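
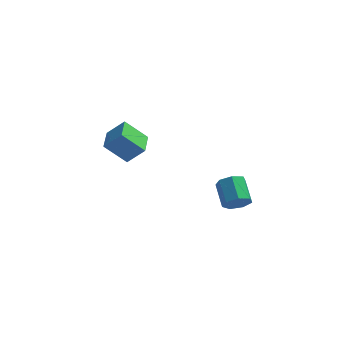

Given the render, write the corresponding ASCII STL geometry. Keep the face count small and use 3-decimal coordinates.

solid 
facet normal -0.698 -0.041 -0.715
outer loop
vertex -3.258 0.718 2.916
vertex -3.402 2.079 2.978
vertex -2.131 0.888 1.807
endloop
endfacet
facet normal 0.105 -0.993 -0.045
outer loop
vertex -1.238 0.941 2.722
vertex -3.258 0.718 2.916
vertex -2.131 0.888 1.807
endloop
endfacet
facet normal -0.698 -0.041 -0.715
outer loop
vertex -2.131 0.888 1.807
vertex -3.402 2.079 2.978
vertex -2.275 2.249 1.869
endloop
endfacet
facet normal 0.708 0.107 -0.698
outer loop
vertex -2.275 2.249 1.869
vertex -1.238 0.941 2.722
vertex -2.131 0.888 1.807
endloop
endfacet
facet normal -0.708 -0.107 0.698
outer loop
vertex -3.258 0.718 2.916
vertex -2.509 2.132 3.893
vertex -3.402 2.079 2.978
endloop
endfacet
facet normal 0.105 -0.993 -0.045
outer loop
vertex -2.365 0.771 3.831
vertex -3.258 0.718 2.916
vertex -1.238 0.941 2.722
endloop
endfacet
facet normal -0.708 -0.107 0.698
outer loop
vertex -2.365 0.771 3.831
vertex -2.509 2.132 3.893
vertex -3.258 0.718 2.916
endloop
endfacet
facet normal -0.105 0.993 0.045
outer loop
vertex -3.402 2.079 2.978
vertex -2.509 2.132 3.893
vertex -2.275 2.249 1.869
endloop
endfacet
facet normal 0.708 0.107 -0.698
outer loop
vertex -1.382 2.302 2.784
vertex -1.238 0.941 2.722
vertex -2.275 2.249 1.869
endloop
endfacet
facet normal -0.105 0.993 0.045
outer loop
vertex -2.275 2.249 1.869
vertex -2.509 2.132 3.893
vertex -1.382 2.302 2.784
endloop
endfacet
facet normal 0.698 0.041 0.715
outer loop
vertex -1.382 2.302 2.784
vertex -2.365 0.771 3.831
vertex -1.238 0.941 2.722
endloop
endfacet
facet normal 0.698 0.041 0.715
outer loop
vertex -2.509 2.132 3.893
vertex -2.365 0.771 3.831
vertex -1.382 2.302 2.784
endloop
endfacet
facet normal 0.360 -0.782 -0.508
outer loop
vertex 4.542 -3.049 2.885
vertex 3.951 -3.043 2.457
vertex 4.584 -2.691 2.364
endloop
endfacet
facet normal 0.930 0.263 0.256
outer loop
vertex 4.542 -3.049 2.885
vertex 4.584 -2.691 2.364
vertex 4.04 -1.962 3.592
endloop
endfacet
facet normal 0.930 0.265 0.255
outer loop
vertex 4.04 -1.962 3.592
vertex 4.584 -2.691 2.364
vertex 4.081 -1.604 3.071
endloop
endfacet
facet normal -0.362 0.781 0.508
outer loop
vertex 4.04 -1.962 3.592
vertex 4.081 -1.604 3.071
vertex 3.449 -1.957 3.163
endloop
endfacet
facet normal 0.360 -0.782 -0.509
outer loop
vertex 4.584 -2.691 2.364
vertex 3.951 -3.043 2.457
vertex 4.149 -2.598 1.913
endloop
endfacet
facet normal 0.631 0.607 -0.484
outer loop
vertex 4.584 -2.691 2.364
vertex 4.149 -2.598 1.913
vertex 4.081 -1.604 3.071
endloop
endfacet
facet normal 0.631 0.607 -0.484
outer loop
vertex 4.081 -1.604 3.071
vertex 4.149 -2.598 1.913
vertex 3.646 -1.512 2.619
endloop
endfacet
facet normal -0.363 0.781 0.508
outer loop
vertex 4.081 -1.604 3.071
vertex 3.646 -1.512 2.619
vertex 3.449 -1.957 3.163
endloop
endfacet
facet normal 0.362 -0.782 -0.508
outer loop
vertex 4.149 -2.598 1.913
vertex 3.951 -3.043 2.457
vertex 3.565 -2.841 1.871
endloop
endfacet
facet normal -0.143 0.492 -0.859
outer loop
vertex 4.149 -2.598 1.913
vertex 3.565 -2.841 1.871
vertex 3.646 -1.512 2.619
endloop
endfacet
facet normal -0.144 0.492 -0.859
outer loop
vertex 3.646 -1.512 2.619
vertex 3.565 -2.841 1.871
vertex 3.063 -1.754 2.578
endloop
endfacet
facet normal -0.360 0.782 0.509
outer loop
vertex 3.646 -1.512 2.619
vertex 3.063 -1.754 2.578
vertex 3.449 -1.957 3.163
endloop
endfacet
facet normal 0.362 -0.782 -0.508
outer loop
vertex 3.565 -2.841 1.871
vertex 3.951 -3.043 2.457
vertex 3.272 -3.236 2.27
endloop
endfacet
facet normal -0.810 0.008 -0.587
outer loop
vertex 3.565 -2.841 1.871
vertex 3.272 -3.236 2.27
vertex 3.063 -1.754 2.578
endloop
endfacet
facet normal -0.810 0.008 -0.587
outer loop
vertex 3.063 -1.754 2.578
vertex 3.272 -3.236 2.27
vertex 2.77 -2.15 2.977
endloop
endfacet
facet normal -0.362 0.781 0.509
outer loop
vertex 3.063 -1.754 2.578
vertex 2.77 -2.15 2.977
vertex 3.449 -1.957 3.163
endloop
endfacet
facet normal 0.362 -0.781 -0.509
outer loop
vertex 3.272 -3.236 2.27
vertex 3.951 -3.043 2.457
vertex 3.491 -3.486 2.81
endloop
endfacet
facet normal -0.866 -0.483 0.127
outer loop
vertex 3.272 -3.236 2.27
vertex 3.491 -3.486 2.81
vertex 2.77 -2.15 2.977
endloop
endfacet
facet normal -0.866 -0.483 0.127
outer loop
vertex 2.77 -2.15 2.977
vertex 3.491 -3.486 2.81
vertex 2.988 -2.399 3.517
endloop
endfacet
facet normal -0.361 0.783 0.507
outer loop
vertex 2.77 -2.15 2.977
vertex 2.988 -2.399 3.517
vertex 3.449 -1.957 3.163
endloop
endfacet
facet normal 0.361 -0.781 -0.510
outer loop
vertex 3.491 -3.486 2.81
vertex 3.951 -3.043 2.457
vertex 4.056 -3.403 3.083
endloop
endfacet
facet normal -0.270 -0.610 0.745
outer loop
vertex 3.491 -3.486 2.81
vertex 4.056 -3.403 3.083
vertex 2.988 -2.399 3.517
endloop
endfacet
facet normal -0.270 -0.610 0.745
outer loop
vertex 2.988 -2.399 3.517
vertex 4.056 -3.403 3.083
vertex 3.554 -2.316 3.79
endloop
endfacet
facet normal -0.360 0.782 0.508
outer loop
vertex 2.988 -2.399 3.517
vertex 3.554 -2.316 3.79
vertex 3.449 -1.957 3.163
endloop
endfacet
facet normal 0.361 -0.781 -0.510
outer loop
vertex 4.056 -3.403 3.083
vertex 3.951 -3.043 2.457
vertex 4.542 -3.049 2.885
endloop
endfacet
facet normal 0.529 -0.277 0.802
outer loop
vertex 4.056 -3.403 3.083
vertex 4.542 -3.049 2.885
vertex 3.554 -2.316 3.79
endloop
endfacet
facet normal 0.529 -0.277 0.802
outer loop
vertex 3.554 -2.316 3.79
vertex 4.542 -3.049 2.885
vertex 4.04 -1.962 3.592
endloop
endfacet
facet normal -0.362 0.781 0.508
outer loop
vertex 3.554 -2.316 3.79
vertex 4.04 -1.962 3.592
vertex 3.449 -1.957 3.163
endloop
endfacet

endsolid


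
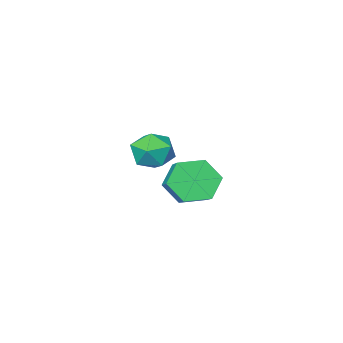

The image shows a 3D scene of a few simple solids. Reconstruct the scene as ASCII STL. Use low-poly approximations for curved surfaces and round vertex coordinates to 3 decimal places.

solid 
facet normal -0.359 -0.794 -0.490
outer loop
vertex -1.009 -4.146 -1.657
vertex -1.567 -4.351 -0.916
vertex -1.885 -3.781 -1.607
endloop
endfacet
facet normal 0.146 0.470 -0.870
outer loop
vertex -1.009 -4.146 -1.657
vertex -1.885 -3.781 -1.607
vertex -0.575 -3.185 -1.065
endloop
endfacet
facet normal 0.146 0.470 -0.870
outer loop
vertex -0.575 -3.185 -1.065
vertex -1.885 -3.781 -1.607
vertex -1.45 -2.82 -1.015
endloop
endfacet
facet normal 0.359 0.795 0.489
outer loop
vertex -0.575 -3.185 -1.065
vertex -1.45 -2.82 -1.015
vertex -1.133 -3.389 -0.324
endloop
endfacet
facet normal -0.359 -0.794 -0.490
outer loop
vertex -1.885 -3.781 -1.607
vertex -1.567 -4.351 -0.916
vertex -2.443 -3.986 -0.866
endloop
endfacet
facet normal -0.725 0.568 -0.389
outer loop
vertex -1.885 -3.781 -1.607
vertex -2.443 -3.986 -0.866
vertex -1.45 -2.82 -1.015
endloop
endfacet
facet normal -0.725 0.568 -0.390
outer loop
vertex -1.45 -2.82 -1.015
vertex -2.443 -3.986 -0.866
vertex -2.008 -3.024 -0.274
endloop
endfacet
facet normal 0.359 0.795 0.489
outer loop
vertex -1.45 -2.82 -1.015
vertex -2.008 -3.024 -0.274
vertex -1.133 -3.389 -0.324
endloop
endfacet
facet normal -0.359 -0.795 -0.489
outer loop
vertex -2.443 -3.986 -0.866
vertex -1.567 -4.351 -0.916
vertex -2.125 -4.555 -0.175
endloop
endfacet
facet normal -0.871 0.098 0.481
outer loop
vertex -2.443 -3.986 -0.866
vertex -2.125 -4.555 -0.175
vertex -2.008 -3.024 -0.274
endloop
endfacet
facet normal -0.872 0.098 0.480
outer loop
vertex -2.008 -3.024 -0.274
vertex -2.125 -4.555 -0.175
vertex -1.691 -3.594 0.417
endloop
endfacet
facet normal 0.359 0.794 0.490
outer loop
vertex -2.008 -3.024 -0.274
vertex -1.691 -3.594 0.417
vertex -1.133 -3.389 -0.324
endloop
endfacet
facet normal -0.359 -0.795 -0.489
outer loop
vertex -2.125 -4.555 -0.175
vertex -1.567 -4.351 -0.916
vertex -1.25 -4.92 -0.225
endloop
endfacet
facet normal -0.146 -0.470 0.870
outer loop
vertex -2.125 -4.555 -0.175
vertex -1.25 -4.92 -0.225
vertex -1.691 -3.594 0.417
endloop
endfacet
facet normal -0.146 -0.470 0.870
outer loop
vertex -1.691 -3.594 0.417
vertex -1.25 -4.92 -0.225
vertex -0.815 -3.959 0.367
endloop
endfacet
facet normal 0.359 0.794 0.490
outer loop
vertex -1.691 -3.594 0.417
vertex -0.815 -3.959 0.367
vertex -1.133 -3.389 -0.324
endloop
endfacet
facet normal -0.359 -0.795 -0.489
outer loop
vertex -1.25 -4.92 -0.225
vertex -1.567 -4.351 -0.916
vertex -0.692 -4.716 -0.966
endloop
endfacet
facet normal 0.725 -0.568 0.390
outer loop
vertex -1.25 -4.92 -0.225
vertex -0.692 -4.716 -0.966
vertex -0.815 -3.959 0.367
endloop
endfacet
facet normal 0.725 -0.568 0.389
outer loop
vertex -0.815 -3.959 0.367
vertex -0.692 -4.716 -0.966
vertex -0.257 -3.754 -0.374
endloop
endfacet
facet normal 0.359 0.794 0.490
outer loop
vertex -0.815 -3.959 0.367
vertex -0.257 -3.754 -0.374
vertex -1.133 -3.389 -0.324
endloop
endfacet
facet normal -0.359 -0.794 -0.490
outer loop
vertex -0.692 -4.716 -0.966
vertex -1.567 -4.351 -0.916
vertex -1.009 -4.146 -1.657
endloop
endfacet
facet normal 0.871 -0.098 -0.481
outer loop
vertex -0.692 -4.716 -0.966
vertex -1.009 -4.146 -1.657
vertex -0.257 -3.754 -0.374
endloop
endfacet
facet normal 0.871 -0.097 -0.481
outer loop
vertex -0.257 -3.754 -0.374
vertex -1.009 -4.146 -1.657
vertex -0.575 -3.185 -1.065
endloop
endfacet
facet normal 0.359 0.795 0.489
outer loop
vertex -0.257 -3.754 -0.374
vertex -0.575 -3.185 -1.065
vertex -1.133 -3.389 -0.324
endloop
endfacet
facet normal -0.846 0.466 0.257
outer loop
vertex 1.542 -0.416 2.684
vertex 1.527 -0.818 3.363
vertex 1.898 -0.123 3.324
endloop
endfacet
facet normal -0.443 0.883 -0.158
outer loop
vertex 1.542 -0.416 2.684
vertex 1.898 -0.123 3.324
vertex 2.249 -0.073 2.62
endloop
endfacet
facet normal -0.332 0.540 -0.774
outer loop
vertex 1.542 -0.416 2.684
vertex 2.249 -0.073 2.62
vertex 2.095 -0.737 2.223
endloop
endfacet
facet normal -0.668 -0.090 -0.739
outer loop
vertex 1.542 -0.416 2.684
vertex 2.095 -0.737 2.223
vertex 1.649 -1.197 2.682
endloop
endfacet
facet normal -0.986 -0.135 -0.102
outer loop
vertex 1.542 -0.416 2.684
vertex 1.649 -1.197 2.682
vertex 1.527 -0.818 3.363
endloop
endfacet
facet normal 0.189 0.968 0.163
outer loop
vertex 2.249 -0.073 2.62
vertex 1.898 -0.123 3.324
vertex 2.671 -0.263 3.258
endloop
endfacet
facet normal -0.464 0.294 0.836
outer loop
vertex 1.898 -0.123 3.324
vertex 1.527 -0.818 3.363
vertex 2.225 -0.723 3.717
endloop
endfacet
facet normal -0.689 -0.678 0.254
outer loop
vertex 1.527 -0.818 3.363
vertex 1.649 -1.197 2.682
vertex 2.071 -1.387 3.32
endloop
endfacet
facet normal -0.176 -0.605 -0.777
outer loop
vertex 1.649 -1.197 2.682
vertex 2.095 -0.737 2.223
vertex 2.422 -1.337 2.616
endloop
endfacet
facet normal 0.366 0.413 -0.834
outer loop
vertex 2.095 -0.737 2.223
vertex 2.249 -0.073 2.62
vertex 2.793 -0.642 2.577
endloop
endfacet
facet normal 0.668 0.090 0.739
outer loop
vertex 2.778 -1.044 3.256
vertex 2.671 -0.263 3.258
vertex 2.225 -0.723 3.717
endloop
endfacet
facet normal 0.332 -0.540 0.774
outer loop
vertex 2.778 -1.044 3.256
vertex 2.225 -0.723 3.717
vertex 2.071 -1.387 3.32
endloop
endfacet
facet normal 0.443 -0.883 0.158
outer loop
vertex 2.778 -1.044 3.256
vertex 2.071 -1.387 3.32
vertex 2.422 -1.337 2.616
endloop
endfacet
facet normal 0.846 -0.466 -0.257
outer loop
vertex 2.778 -1.044 3.256
vertex 2.422 -1.337 2.616
vertex 2.793 -0.642 2.577
endloop
endfacet
facet normal 0.986 0.135 0.102
outer loop
vertex 2.778 -1.044 3.256
vertex 2.793 -0.642 2.577
vertex 2.671 -0.263 3.258
endloop
endfacet
facet normal 0.176 0.605 0.777
outer loop
vertex 2.225 -0.723 3.717
vertex 2.671 -0.263 3.258
vertex 1.898 -0.123 3.324
endloop
endfacet
facet normal -0.366 -0.413 0.834
outer loop
vertex 2.071 -1.387 3.32
vertex 2.225 -0.723 3.717
vertex 1.527 -0.818 3.363
endloop
endfacet
facet normal -0.189 -0.968 -0.163
outer loop
vertex 2.422 -1.337 2.616
vertex 2.071 -1.387 3.32
vertex 1.649 -1.197 2.682
endloop
endfacet
facet normal 0.464 -0.294 -0.836
outer loop
vertex 2.793 -0.642 2.577
vertex 2.422 -1.337 2.616
vertex 2.095 -0.737 2.223
endloop
endfacet
facet normal 0.689 0.678 -0.254
outer loop
vertex 2.671 -0.263 3.258
vertex 2.793 -0.642 2.577
vertex 2.249 -0.073 2.62
endloop
endfacet

endsolid


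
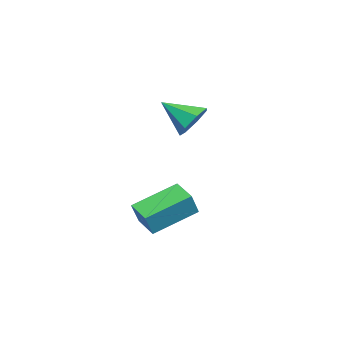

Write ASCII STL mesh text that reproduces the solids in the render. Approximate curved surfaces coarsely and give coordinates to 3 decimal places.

solid 
facet normal -0.570 0.713 0.408
outer loop
vertex 2.252 -2.455 1.548
vertex 2.977 -1.7 1.241
vertex 1.683 -2.324 0.523
endloop
endfacet
facet normal -0.665 -0.692 0.281
outer loop
vertex 2.863 -3.8 -0.321
vertex 2.252 -2.455 1.548
vertex 1.683 -2.324 0.523
endloop
endfacet
facet normal -0.570 0.713 0.408
outer loop
vertex 1.683 -2.324 0.523
vertex 2.977 -1.7 1.241
vertex 2.407 -1.569 0.216
endloop
endfacet
facet normal -0.483 0.110 -0.869
outer loop
vertex 2.407 -1.569 0.216
vertex 2.863 -3.8 -0.321
vertex 1.683 -2.324 0.523
endloop
endfacet
facet normal 0.483 -0.111 0.869
outer loop
vertex 2.252 -2.455 1.548
vertex 4.157 -3.176 0.397
vertex 2.977 -1.7 1.241
endloop
endfacet
facet normal -0.665 -0.692 0.281
outer loop
vertex 3.433 -3.931 0.704
vertex 2.252 -2.455 1.548
vertex 2.863 -3.8 -0.321
endloop
endfacet
facet normal 0.483 -0.110 0.869
outer loop
vertex 3.433 -3.931 0.704
vertex 4.157 -3.176 0.397
vertex 2.252 -2.455 1.548
endloop
endfacet
facet normal 0.665 0.692 -0.281
outer loop
vertex 2.977 -1.7 1.241
vertex 4.157 -3.176 0.397
vertex 2.407 -1.569 0.216
endloop
endfacet
facet normal -0.483 0.110 -0.869
outer loop
vertex 3.588 -3.045 -0.628
vertex 2.863 -3.8 -0.321
vertex 2.407 -1.569 0.216
endloop
endfacet
facet normal 0.665 0.692 -0.281
outer loop
vertex 2.407 -1.569 0.216
vertex 4.157 -3.176 0.397
vertex 3.588 -3.045 -0.628
endloop
endfacet
facet normal 0.570 -0.713 -0.408
outer loop
vertex 3.588 -3.045 -0.628
vertex 3.433 -3.931 0.704
vertex 2.863 -3.8 -0.321
endloop
endfacet
facet normal 0.570 -0.713 -0.408
outer loop
vertex 4.157 -3.176 0.397
vertex 3.433 -3.931 0.704
vertex 3.588 -3.045 -0.628
endloop
endfacet
facet normal 0.081 0.836 -0.543
outer loop
vertex -0.8 -2.463 4.06
vertex -1.462 -2.756 3.51
vertex -1.533 -2.257 4.268
endloop
endfacet
facet normal 0.289 0.062 0.955
outer loop
vertex -0.8 -2.463 4.06
vertex -1.533 -2.257 4.268
vertex -1.598 -4.144 4.41
endloop
endfacet
facet normal 0.081 0.836 -0.543
outer loop
vertex -1.533 -2.257 4.268
vertex -1.462 -2.756 3.51
vertex -2.214 -2.427 3.904
endloop
endfacet
facet normal -0.486 0.082 0.870
outer loop
vertex -1.533 -2.257 4.268
vertex -2.214 -2.427 3.904
vertex -1.598 -4.144 4.41
endloop
endfacet
facet normal 0.082 0.836 -0.542
outer loop
vertex -2.214 -2.427 3.904
vertex -1.462 -2.756 3.51
vertex -2.328 -2.844 3.244
endloop
endfacet
facet normal -0.920 -0.239 0.310
outer loop
vertex -2.214 -2.427 3.904
vertex -2.328 -2.844 3.244
vertex -1.598 -4.144 4.41
endloop
endfacet
facet normal 0.081 0.836 -0.542
outer loop
vertex -2.328 -2.844 3.244
vertex -1.462 -2.756 3.51
vertex -1.791 -3.195 2.783
endloop
endfacet
facet normal -0.690 -0.658 -0.302
outer loop
vertex -2.328 -2.844 3.244
vertex -1.791 -3.195 2.783
vertex -1.598 -4.144 4.41
endloop
endfacet
facet normal 0.081 0.836 -0.542
outer loop
vertex -1.791 -3.195 2.783
vertex -1.462 -2.756 3.51
vertex -1.006 -3.215 2.87
endloop
endfacet
facet normal 0.034 -0.862 -0.507
outer loop
vertex -1.791 -3.195 2.783
vertex -1.006 -3.215 2.87
vertex -1.598 -4.144 4.41
endloop
endfacet
facet normal 0.082 0.837 -0.542
outer loop
vertex -1.006 -3.215 2.87
vertex -1.462 -2.756 3.51
vertex -0.565 -2.89 3.439
endloop
endfacet
facet normal 0.704 -0.695 -0.149
outer loop
vertex -1.006 -3.215 2.87
vertex -0.565 -2.89 3.439
vertex -1.598 -4.144 4.41
endloop
endfacet
facet normal 0.082 0.835 -0.543
outer loop
vertex -0.565 -2.89 3.439
vertex -1.462 -2.756 3.51
vertex -0.8 -2.463 4.06
endloop
endfacet
facet normal 0.816 -0.283 0.503
outer loop
vertex -0.565 -2.89 3.439
vertex -0.8 -2.463 4.06
vertex -1.598 -4.144 4.41
endloop
endfacet

endsolid


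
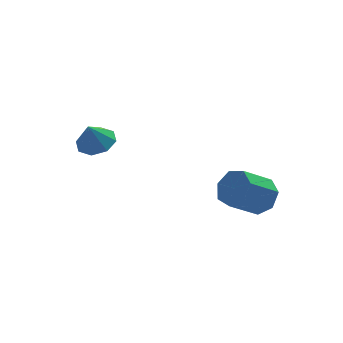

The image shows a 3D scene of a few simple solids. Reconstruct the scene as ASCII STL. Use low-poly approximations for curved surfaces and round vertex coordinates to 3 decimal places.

solid 
facet normal 0.769 0.066 -0.636
outer loop
vertex 3.961 -2.128 -2.684
vertex 3.408 -1.485 -3.286
vertex 4.041 -1.249 -2.496
endloop
endfacet
facet normal 0.633 -0.217 0.743
outer loop
vertex 3.961 -2.128 -2.684
vertex 4.041 -1.249 -2.496
vertex 2.446 -2.257 -1.431
endloop
endfacet
facet normal 0.633 -0.217 0.743
outer loop
vertex 2.446 -2.257 -1.431
vertex 4.041 -1.249 -2.496
vertex 2.526 -1.378 -1.243
endloop
endfacet
facet normal -0.769 -0.066 0.636
outer loop
vertex 2.446 -2.257 -1.431
vertex 2.526 -1.378 -1.243
vertex 1.892 -1.615 -2.034
endloop
endfacet
facet normal 0.769 0.066 -0.636
outer loop
vertex 4.041 -1.249 -2.496
vertex 3.408 -1.485 -3.286
vertex 3.644 -0.548 -2.903
endloop
endfacet
facet normal 0.464 0.626 0.626
outer loop
vertex 4.041 -1.249 -2.496
vertex 3.644 -0.548 -2.903
vertex 2.526 -1.378 -1.243
endloop
endfacet
facet normal 0.464 0.627 0.626
outer loop
vertex 2.526 -1.378 -1.243
vertex 3.644 -0.548 -2.903
vertex 2.129 -0.677 -1.651
endloop
endfacet
facet normal -0.769 -0.065 0.636
outer loop
vertex 2.526 -1.378 -1.243
vertex 2.129 -0.677 -1.651
vertex 1.892 -1.615 -2.034
endloop
endfacet
facet normal 0.769 0.066 -0.636
outer loop
vertex 3.644 -0.548 -2.903
vertex 3.408 -1.485 -3.286
vertex 3.069 -0.553 -3.599
endloop
endfacet
facet normal -0.054 0.998 0.037
outer loop
vertex 3.644 -0.548 -2.903
vertex 3.069 -0.553 -3.599
vertex 2.129 -0.677 -1.651
endloop
endfacet
facet normal -0.054 0.998 0.037
outer loop
vertex 2.129 -0.677 -1.651
vertex 3.069 -0.553 -3.599
vertex 1.554 -0.682 -2.347
endloop
endfacet
facet normal -0.769 -0.065 0.636
outer loop
vertex 2.129 -0.677 -1.651
vertex 1.554 -0.682 -2.347
vertex 1.892 -1.615 -2.034
endloop
endfacet
facet normal 0.769 0.066 -0.636
outer loop
vertex 3.069 -0.553 -3.599
vertex 3.408 -1.485 -3.286
vertex 2.749 -1.26 -4.059
endloop
endfacet
facet normal -0.532 0.618 -0.580
outer loop
vertex 3.069 -0.553 -3.599
vertex 2.749 -1.26 -4.059
vertex 1.554 -0.682 -2.347
endloop
endfacet
facet normal -0.532 0.617 -0.580
outer loop
vertex 1.554 -0.682 -2.347
vertex 2.749 -1.26 -4.059
vertex 1.234 -1.39 -2.807
endloop
endfacet
facet normal -0.769 -0.065 0.636
outer loop
vertex 1.554 -0.682 -2.347
vertex 1.234 -1.39 -2.807
vertex 1.892 -1.615 -2.034
endloop
endfacet
facet normal 0.769 0.066 -0.636
outer loop
vertex 2.749 -1.26 -4.059
vertex 3.408 -1.485 -3.286
vertex 2.925 -2.137 -3.937
endloop
endfacet
facet normal -0.609 -0.228 -0.760
outer loop
vertex 2.749 -1.26 -4.059
vertex 2.925 -2.137 -3.937
vertex 1.234 -1.39 -2.807
endloop
endfacet
facet normal -0.609 -0.228 -0.760
outer loop
vertex 1.234 -1.39 -2.807
vertex 2.925 -2.137 -3.937
vertex 1.41 -2.266 -2.685
endloop
endfacet
facet normal -0.769 -0.066 0.636
outer loop
vertex 1.234 -1.39 -2.807
vertex 1.41 -2.266 -2.685
vertex 1.892 -1.615 -2.034
endloop
endfacet
facet normal 0.769 0.065 -0.636
outer loop
vertex 2.925 -2.137 -3.937
vertex 3.408 -1.485 -3.286
vertex 3.464 -2.523 -3.325
endloop
endfacet
facet normal -0.228 -0.901 -0.368
outer loop
vertex 2.925 -2.137 -3.937
vertex 3.464 -2.523 -3.325
vertex 1.41 -2.266 -2.685
endloop
endfacet
facet normal -0.228 -0.901 -0.368
outer loop
vertex 1.41 -2.266 -2.685
vertex 3.464 -2.523 -3.325
vertex 1.949 -2.652 -2.073
endloop
endfacet
facet normal -0.769 -0.066 0.636
outer loop
vertex 1.41 -2.266 -2.685
vertex 1.949 -2.652 -2.073
vertex 1.892 -1.615 -2.034
endloop
endfacet
facet normal 0.769 0.065 -0.636
outer loop
vertex 3.464 -2.523 -3.325
vertex 3.408 -1.485 -3.286
vertex 3.961 -2.128 -2.684
endloop
endfacet
facet normal 0.325 -0.897 0.301
outer loop
vertex 3.464 -2.523 -3.325
vertex 3.961 -2.128 -2.684
vertex 1.949 -2.652 -2.073
endloop
endfacet
facet normal 0.325 -0.897 0.300
outer loop
vertex 1.949 -2.652 -2.073
vertex 3.961 -2.128 -2.684
vertex 2.446 -2.257 -1.431
endloop
endfacet
facet normal -0.769 -0.066 0.636
outer loop
vertex 1.949 -2.652 -2.073
vertex 2.446 -2.257 -1.431
vertex 1.892 -1.615 -2.034
endloop
endfacet
facet normal 0.310 0.069 -0.948
outer loop
vertex -1.825 3.573 -0.633
vertex -2.764 3.436 -0.95
vertex -2.207 4.232 -0.71
endloop
endfacet
facet normal 0.487 0.375 0.789
outer loop
vertex -1.825 3.573 -0.633
vertex -2.207 4.232 -0.71
vertex -3.176 3.344 0.31
endloop
endfacet
facet normal 0.311 0.069 -0.948
outer loop
vertex -2.207 4.232 -0.71
vertex -2.764 3.436 -0.95
vertex -2.915 4.424 -0.928
endloop
endfacet
facet normal 0.002 0.753 0.658
outer loop
vertex -2.207 4.232 -0.71
vertex -2.915 4.424 -0.928
vertex -3.176 3.344 0.31
endloop
endfacet
facet normal 0.311 0.069 -0.948
outer loop
vertex -2.915 4.424 -0.928
vertex -2.764 3.436 -0.95
vertex -3.534 4.038 -1.159
endloop
endfacet
facet normal -0.587 0.667 0.458
outer loop
vertex -2.915 4.424 -0.928
vertex -3.534 4.038 -1.159
vertex -3.176 3.344 0.31
endloop
endfacet
facet normal 0.311 0.069 -0.948
outer loop
vertex -3.534 4.038 -1.159
vertex -2.764 3.436 -0.95
vertex -3.702 3.299 -1.268
endloop
endfacet
facet normal -0.937 0.168 0.307
outer loop
vertex -3.534 4.038 -1.159
vertex -3.702 3.299 -1.268
vertex -3.176 3.344 0.31
endloop
endfacet
facet normal 0.311 0.070 -0.948
outer loop
vertex -3.702 3.299 -1.268
vertex -2.764 3.436 -0.95
vertex -3.32 2.641 -1.191
endloop
endfacet
facet normal -0.841 -0.454 0.293
outer loop
vertex -3.702 3.299 -1.268
vertex -3.32 2.641 -1.191
vertex -3.176 3.344 0.31
endloop
endfacet
facet normal 0.311 0.070 -0.948
outer loop
vertex -3.32 2.641 -1.191
vertex -2.764 3.436 -0.95
vertex -2.612 2.448 -0.973
endloop
endfacet
facet normal -0.357 -0.832 0.424
outer loop
vertex -3.32 2.641 -1.191
vertex -2.612 2.448 -0.973
vertex -3.176 3.344 0.31
endloop
endfacet
facet normal 0.310 0.070 -0.948
outer loop
vertex -2.612 2.448 -0.973
vertex -2.764 3.436 -0.95
vertex -1.993 2.834 -0.742
endloop
endfacet
facet normal 0.233 -0.746 0.624
outer loop
vertex -2.612 2.448 -0.973
vertex -1.993 2.834 -0.742
vertex -3.176 3.344 0.31
endloop
endfacet
facet normal 0.310 0.069 -0.948
outer loop
vertex -1.993 2.834 -0.742
vertex -2.764 3.436 -0.95
vertex -1.825 3.573 -0.633
endloop
endfacet
facet normal 0.582 -0.247 0.775
outer loop
vertex -1.993 2.834 -0.742
vertex -1.825 3.573 -0.633
vertex -3.176 3.344 0.31
endloop
endfacet

endsolid


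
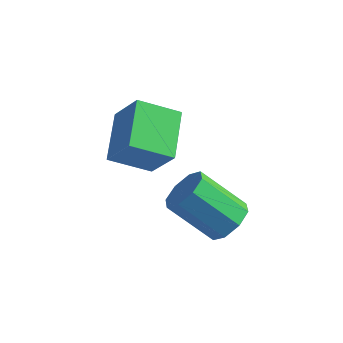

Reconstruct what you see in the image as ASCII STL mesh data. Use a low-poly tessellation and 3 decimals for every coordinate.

solid 
facet normal 0.703 0.232 -0.672
outer loop
vertex 1.582 3.63 2.142
vertex 1.19 3.488 1.683
vertex 1.324 4.003 2.001
endloop
endfacet
facet normal 0.459 0.574 0.678
outer loop
vertex 1.582 3.63 2.142
vertex 1.324 4.003 2.001
vertex 0.562 3.294 3.116
endloop
endfacet
facet normal 0.459 0.574 0.678
outer loop
vertex 0.562 3.294 3.116
vertex 1.324 4.003 2.001
vertex 0.304 3.667 2.975
endloop
endfacet
facet normal -0.703 -0.232 0.672
outer loop
vertex 0.562 3.294 3.116
vertex 0.304 3.667 2.975
vertex 0.17 3.152 2.657
endloop
endfacet
facet normal 0.703 0.232 -0.672
outer loop
vertex 1.324 4.003 2.001
vertex 1.19 3.488 1.683
vertex 0.988 4.074 1.674
endloop
endfacet
facet normal -0.059 0.961 0.270
outer loop
vertex 1.324 4.003 2.001
vertex 0.988 4.074 1.674
vertex 0.304 3.667 2.975
endloop
endfacet
facet normal -0.059 0.961 0.270
outer loop
vertex 0.304 3.667 2.975
vertex 0.988 4.074 1.674
vertex -0.032 3.738 2.648
endloop
endfacet
facet normal -0.703 -0.232 0.672
outer loop
vertex 0.304 3.667 2.975
vertex -0.032 3.738 2.648
vertex 0.17 3.152 2.657
endloop
endfacet
facet normal 0.703 0.232 -0.672
outer loop
vertex 0.988 4.074 1.674
vertex 1.19 3.488 1.683
vertex 0.77 3.802 1.352
endloop
endfacet
facet normal -0.542 0.786 -0.297
outer loop
vertex 0.988 4.074 1.674
vertex 0.77 3.802 1.352
vertex -0.032 3.738 2.648
endloop
endfacet
facet normal -0.542 0.786 -0.297
outer loop
vertex -0.032 3.738 2.648
vertex 0.77 3.802 1.352
vertex -0.25 3.466 2.326
endloop
endfacet
facet normal -0.703 -0.232 0.672
outer loop
vertex -0.032 3.738 2.648
vertex -0.25 3.466 2.326
vertex 0.17 3.152 2.657
endloop
endfacet
facet normal 0.703 0.232 -0.672
outer loop
vertex 0.77 3.802 1.352
vertex 1.19 3.488 1.683
vertex 0.798 3.346 1.224
endloop
endfacet
facet normal -0.708 0.150 -0.690
outer loop
vertex 0.77 3.802 1.352
vertex 0.798 3.346 1.224
vertex -0.25 3.466 2.326
endloop
endfacet
facet normal -0.708 0.150 -0.690
outer loop
vertex -0.25 3.466 2.326
vertex 0.798 3.346 1.224
vertex -0.222 3.01 2.198
endloop
endfacet
facet normal -0.703 -0.232 0.672
outer loop
vertex -0.25 3.466 2.326
vertex -0.222 3.01 2.198
vertex 0.17 3.152 2.657
endloop
endfacet
facet normal 0.703 0.232 -0.672
outer loop
vertex 0.798 3.346 1.224
vertex 1.19 3.488 1.683
vertex 1.056 2.973 1.365
endloop
endfacet
facet normal -0.459 -0.574 -0.678
outer loop
vertex 0.798 3.346 1.224
vertex 1.056 2.973 1.365
vertex -0.222 3.01 2.198
endloop
endfacet
facet normal -0.459 -0.574 -0.678
outer loop
vertex -0.222 3.01 2.198
vertex 1.056 2.973 1.365
vertex 0.036 2.637 2.339
endloop
endfacet
facet normal -0.703 -0.232 0.672
outer loop
vertex -0.222 3.01 2.198
vertex 0.036 2.637 2.339
vertex 0.17 3.152 2.657
endloop
endfacet
facet normal 0.703 0.232 -0.672
outer loop
vertex 1.056 2.973 1.365
vertex 1.19 3.488 1.683
vertex 1.392 2.902 1.692
endloop
endfacet
facet normal 0.059 -0.961 -0.270
outer loop
vertex 1.056 2.973 1.365
vertex 1.392 2.902 1.692
vertex 0.036 2.637 2.339
endloop
endfacet
facet normal 0.059 -0.961 -0.270
outer loop
vertex 0.036 2.637 2.339
vertex 1.392 2.902 1.692
vertex 0.372 2.566 2.666
endloop
endfacet
facet normal -0.703 -0.232 0.672
outer loop
vertex 0.036 2.637 2.339
vertex 0.372 2.566 2.666
vertex 0.17 3.152 2.657
endloop
endfacet
facet normal 0.703 0.232 -0.672
outer loop
vertex 1.392 2.902 1.692
vertex 1.19 3.488 1.683
vertex 1.61 3.174 2.014
endloop
endfacet
facet normal 0.542 -0.786 0.297
outer loop
vertex 1.392 2.902 1.692
vertex 1.61 3.174 2.014
vertex 0.372 2.566 2.666
endloop
endfacet
facet normal 0.542 -0.786 0.297
outer loop
vertex 0.372 2.566 2.666
vertex 1.61 3.174 2.014
vertex 0.59 2.838 2.988
endloop
endfacet
facet normal -0.703 -0.232 0.672
outer loop
vertex 0.372 2.566 2.666
vertex 0.59 2.838 2.988
vertex 0.17 3.152 2.657
endloop
endfacet
facet normal 0.703 0.232 -0.672
outer loop
vertex 1.61 3.174 2.014
vertex 1.19 3.488 1.683
vertex 1.582 3.63 2.142
endloop
endfacet
facet normal 0.708 -0.150 0.690
outer loop
vertex 1.61 3.174 2.014
vertex 1.582 3.63 2.142
vertex 0.59 2.838 2.988
endloop
endfacet
facet normal 0.708 -0.150 0.690
outer loop
vertex 0.59 2.838 2.988
vertex 1.582 3.63 2.142
vertex 0.562 3.294 3.116
endloop
endfacet
facet normal -0.703 -0.232 0.672
outer loop
vertex 0.59 2.838 2.988
vertex 0.562 3.294 3.116
vertex 0.17 3.152 2.657
endloop
endfacet
facet normal -0.601 0.115 -0.791
outer loop
vertex -2.22 4.029 3.655
vertex -1.398 4.65 3.121
vertex -1.705 2.866 3.094
endloop
endfacet
facet normal -0.708 -0.535 0.460
outer loop
vertex -1.002 2.73 4.019
vertex -2.22 4.029 3.655
vertex -1.705 2.866 3.094
endloop
endfacet
facet normal -0.601 0.115 -0.791
outer loop
vertex -1.705 2.866 3.094
vertex -1.398 4.65 3.121
vertex -0.884 3.486 2.56
endloop
endfacet
facet normal 0.369 -0.837 -0.404
outer loop
vertex -0.884 3.486 2.56
vertex -1.002 2.73 4.019
vertex -1.705 2.866 3.094
endloop
endfacet
facet normal -0.370 0.837 0.404
outer loop
vertex -2.22 4.029 3.655
vertex -0.695 4.514 4.046
vertex -1.398 4.65 3.121
endloop
endfacet
facet normal -0.708 -0.535 0.461
outer loop
vertex -1.516 3.894 4.58
vertex -2.22 4.029 3.655
vertex -1.002 2.73 4.019
endloop
endfacet
facet normal -0.370 0.837 0.403
outer loop
vertex -1.516 3.894 4.58
vertex -0.695 4.514 4.046
vertex -2.22 4.029 3.655
endloop
endfacet
facet normal 0.709 0.535 -0.460
outer loop
vertex -1.398 4.65 3.121
vertex -0.695 4.514 4.046
vertex -0.884 3.486 2.56
endloop
endfacet
facet normal 0.370 -0.837 -0.404
outer loop
vertex -0.18 3.351 3.485
vertex -1.002 2.73 4.019
vertex -0.884 3.486 2.56
endloop
endfacet
facet normal 0.708 0.536 -0.461
outer loop
vertex -0.884 3.486 2.56
vertex -0.695 4.514 4.046
vertex -0.18 3.351 3.485
endloop
endfacet
facet normal 0.601 -0.116 0.791
outer loop
vertex -0.18 3.351 3.485
vertex -1.516 3.894 4.58
vertex -1.002 2.73 4.019
endloop
endfacet
facet normal 0.601 -0.115 0.791
outer loop
vertex -0.695 4.514 4.046
vertex -1.516 3.894 4.58
vertex -0.18 3.351 3.485
endloop
endfacet

endsolid


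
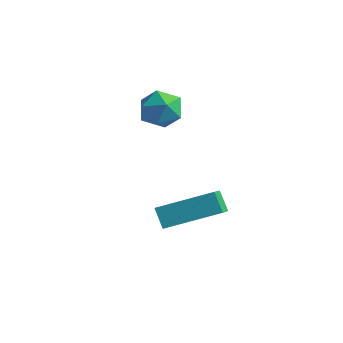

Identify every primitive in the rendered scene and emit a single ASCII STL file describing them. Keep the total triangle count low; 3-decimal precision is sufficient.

solid 
facet normal -0.602 0.247 0.759
outer loop
vertex -0.187 -2.727 0.371
vertex -0.724 -1.717 -0.384
vertex -1.704 -4.098 -0.385
endloop
endfacet
facet normal 0.392 -0.737 0.551
outer loop
vertex -1.156 -4.323 -1.076
vertex -0.187 -2.727 0.371
vertex -1.704 -4.098 -0.385
endloop
endfacet
facet normal -0.602 0.247 0.759
outer loop
vertex -1.704 -4.098 -0.385
vertex -0.724 -1.717 -0.384
vertex -2.241 -3.088 -1.14
endloop
endfacet
facet normal -0.696 -0.629 -0.347
outer loop
vertex -2.241 -3.088 -1.14
vertex -1.156 -4.323 -1.076
vertex -1.704 -4.098 -0.385
endloop
endfacet
facet normal 0.696 0.629 0.347
outer loop
vertex -0.187 -2.727 0.371
vertex -0.176 -1.942 -1.075
vertex -0.724 -1.717 -0.384
endloop
endfacet
facet normal 0.392 -0.737 0.551
outer loop
vertex 0.361 -2.952 -0.32
vertex -0.187 -2.727 0.371
vertex -1.156 -4.323 -1.076
endloop
endfacet
facet normal 0.696 0.629 0.347
outer loop
vertex 0.361 -2.952 -0.32
vertex -0.176 -1.942 -1.075
vertex -0.187 -2.727 0.371
endloop
endfacet
facet normal -0.392 0.737 -0.551
outer loop
vertex -0.724 -1.717 -0.384
vertex -0.176 -1.942 -1.075
vertex -2.241 -3.088 -1.14
endloop
endfacet
facet normal -0.696 -0.629 -0.347
outer loop
vertex -1.693 -3.313 -1.831
vertex -1.156 -4.323 -1.076
vertex -2.241 -3.088 -1.14
endloop
endfacet
facet normal -0.392 0.737 -0.551
outer loop
vertex -2.241 -3.088 -1.14
vertex -0.176 -1.942 -1.075
vertex -1.693 -3.313 -1.831
endloop
endfacet
facet normal 0.602 -0.247 -0.759
outer loop
vertex -1.693 -3.313 -1.831
vertex 0.361 -2.952 -0.32
vertex -1.156 -4.323 -1.076
endloop
endfacet
facet normal 0.602 -0.247 -0.759
outer loop
vertex -0.176 -1.942 -1.075
vertex 0.361 -2.952 -0.32
vertex -1.693 -3.313 -1.831
endloop
endfacet
facet normal 0.353 0.153 0.923
outer loop
vertex -2.571 -1.61 3.625
vertex -3.242 -2.096 3.962
vertex -2.473 -2.492 3.734
endloop
endfacet
facet normal 0.882 0.153 0.445
outer loop
vertex -2.571 -1.61 3.625
vertex -2.473 -2.492 3.734
vertex -2.168 -2.097 2.993
endloop
endfacet
facet normal 0.747 0.664 -0.035
outer loop
vertex -2.571 -1.61 3.625
vertex -2.168 -2.097 2.993
vertex -2.747 -1.457 2.762
endloop
endfacet
facet normal 0.134 0.980 0.147
outer loop
vertex -2.571 -1.61 3.625
vertex -2.747 -1.457 2.762
vertex -3.411 -1.456 3.361
endloop
endfacet
facet normal -0.110 0.665 0.739
outer loop
vertex -2.571 -1.61 3.625
vertex -3.411 -1.456 3.361
vertex -3.242 -2.096 3.962
endloop
endfacet
facet normal 0.874 -0.475 0.107
outer loop
vertex -2.168 -2.097 2.993
vertex -2.473 -2.492 3.734
vertex -2.589 -2.884 2.939
endloop
endfacet
facet normal 0.017 -0.474 0.880
outer loop
vertex -2.473 -2.492 3.734
vertex -3.242 -2.096 3.962
vertex -3.253 -2.883 3.538
endloop
endfacet
facet normal -0.733 0.352 0.581
outer loop
vertex -3.242 -2.096 3.962
vertex -3.411 -1.456 3.361
vertex -3.832 -2.243 3.307
endloop
endfacet
facet normal -0.338 0.863 -0.376
outer loop
vertex -3.411 -1.456 3.361
vertex -2.747 -1.457 2.762
vertex -3.527 -1.848 2.566
endloop
endfacet
facet normal 0.655 0.351 -0.669
outer loop
vertex -2.747 -1.457 2.762
vertex -2.168 -2.097 2.993
vertex -2.758 -2.244 2.338
endloop
endfacet
facet normal -0.134 -0.980 -0.147
outer loop
vertex -3.429 -2.73 2.675
vertex -2.589 -2.884 2.939
vertex -3.253 -2.883 3.538
endloop
endfacet
facet normal -0.747 -0.664 0.035
outer loop
vertex -3.429 -2.73 2.675
vertex -3.253 -2.883 3.538
vertex -3.832 -2.243 3.307
endloop
endfacet
facet normal -0.882 -0.153 -0.445
outer loop
vertex -3.429 -2.73 2.675
vertex -3.832 -2.243 3.307
vertex -3.527 -1.848 2.566
endloop
endfacet
facet normal -0.353 -0.153 -0.923
outer loop
vertex -3.429 -2.73 2.675
vertex -3.527 -1.848 2.566
vertex -2.758 -2.244 2.338
endloop
endfacet
facet normal 0.110 -0.665 -0.739
outer loop
vertex -3.429 -2.73 2.675
vertex -2.758 -2.244 2.338
vertex -2.589 -2.884 2.939
endloop
endfacet
facet normal 0.338 -0.863 0.376
outer loop
vertex -3.253 -2.883 3.538
vertex -2.589 -2.884 2.939
vertex -2.473 -2.492 3.734
endloop
endfacet
facet normal -0.655 -0.351 0.669
outer loop
vertex -3.832 -2.243 3.307
vertex -3.253 -2.883 3.538
vertex -3.242 -2.096 3.962
endloop
endfacet
facet normal -0.874 0.475 -0.107
outer loop
vertex -3.527 -1.848 2.566
vertex -3.832 -2.243 3.307
vertex -3.411 -1.456 3.361
endloop
endfacet
facet normal -0.017 0.474 -0.880
outer loop
vertex -2.758 -2.244 2.338
vertex -3.527 -1.848 2.566
vertex -2.747 -1.457 2.762
endloop
endfacet
facet normal 0.733 -0.352 -0.581
outer loop
vertex -2.589 -2.884 2.939
vertex -2.758 -2.244 2.338
vertex -2.168 -2.097 2.993
endloop
endfacet

endsolid


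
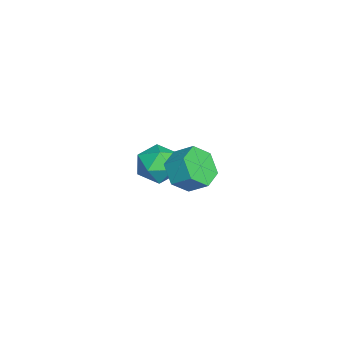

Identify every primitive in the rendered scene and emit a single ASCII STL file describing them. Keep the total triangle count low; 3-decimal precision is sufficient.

solid 
facet normal -0.294 -0.748 -0.595
outer loop
vertex 3.031 2.949 0.693
vertex 2.012 3.304 0.751
vertex 2.666 3.666 -0.028
endloop
endfacet
facet normal 0.894 0.005 -0.448
outer loop
vertex 3.031 2.949 0.693
vertex 2.666 3.666 -0.028
vertex 3.366 3.802 1.371
endloop
endfacet
facet normal 0.894 0.003 -0.448
outer loop
vertex 3.366 3.802 1.371
vertex 2.666 3.666 -0.028
vertex 3.002 4.518 0.649
endloop
endfacet
facet normal 0.294 0.749 0.594
outer loop
vertex 3.366 3.802 1.371
vertex 3.002 4.518 0.649
vertex 2.348 4.156 1.429
endloop
endfacet
facet normal -0.294 -0.748 -0.595
outer loop
vertex 2.666 3.666 -0.028
vertex 2.012 3.304 0.751
vertex 1.648 4.02 0.03
endloop
endfacet
facet normal 0.155 0.576 -0.802
outer loop
vertex 2.666 3.666 -0.028
vertex 1.648 4.02 0.03
vertex 3.002 4.518 0.649
endloop
endfacet
facet normal 0.155 0.577 -0.802
outer loop
vertex 3.002 4.518 0.649
vertex 1.648 4.02 0.03
vertex 1.983 4.873 0.708
endloop
endfacet
facet normal 0.295 0.748 0.595
outer loop
vertex 3.002 4.518 0.649
vertex 1.983 4.873 0.708
vertex 2.348 4.156 1.429
endloop
endfacet
facet normal -0.294 -0.748 -0.595
outer loop
vertex 1.648 4.02 0.03
vertex 2.012 3.304 0.751
vertex 0.994 3.658 0.809
endloop
endfacet
facet normal -0.739 0.572 -0.355
outer loop
vertex 1.648 4.02 0.03
vertex 0.994 3.658 0.809
vertex 1.983 4.873 0.708
endloop
endfacet
facet normal -0.739 0.572 -0.355
outer loop
vertex 1.983 4.873 0.708
vertex 0.994 3.658 0.809
vertex 1.329 4.511 1.487
endloop
endfacet
facet normal 0.294 0.748 0.595
outer loop
vertex 1.983 4.873 0.708
vertex 1.329 4.511 1.487
vertex 2.348 4.156 1.429
endloop
endfacet
facet normal -0.294 -0.749 -0.594
outer loop
vertex 0.994 3.658 0.809
vertex 2.012 3.304 0.751
vertex 1.358 2.942 1.531
endloop
endfacet
facet normal -0.895 -0.004 0.447
outer loop
vertex 0.994 3.658 0.809
vertex 1.358 2.942 1.531
vertex 1.329 4.511 1.487
endloop
endfacet
facet normal -0.894 -0.004 0.449
outer loop
vertex 1.329 4.511 1.487
vertex 1.358 2.942 1.531
vertex 1.694 3.794 2.208
endloop
endfacet
facet normal 0.294 0.748 0.595
outer loop
vertex 1.329 4.511 1.487
vertex 1.694 3.794 2.208
vertex 2.348 4.156 1.429
endloop
endfacet
facet normal -0.295 -0.748 -0.595
outer loop
vertex 1.358 2.942 1.531
vertex 2.012 3.304 0.751
vertex 2.377 2.587 1.472
endloop
endfacet
facet normal -0.154 -0.577 0.802
outer loop
vertex 1.358 2.942 1.531
vertex 2.377 2.587 1.472
vertex 1.694 3.794 2.208
endloop
endfacet
facet normal -0.155 -0.577 0.802
outer loop
vertex 1.694 3.794 2.208
vertex 2.377 2.587 1.472
vertex 2.712 3.44 2.15
endloop
endfacet
facet normal 0.294 0.748 0.595
outer loop
vertex 1.694 3.794 2.208
vertex 2.712 3.44 2.15
vertex 2.348 4.156 1.429
endloop
endfacet
facet normal -0.294 -0.748 -0.595
outer loop
vertex 2.377 2.587 1.472
vertex 2.012 3.304 0.751
vertex 3.031 2.949 0.693
endloop
endfacet
facet normal 0.739 -0.572 0.355
outer loop
vertex 2.377 2.587 1.472
vertex 3.031 2.949 0.693
vertex 2.712 3.44 2.15
endloop
endfacet
facet normal 0.739 -0.572 0.355
outer loop
vertex 2.712 3.44 2.15
vertex 3.031 2.949 0.693
vertex 3.366 3.802 1.371
endloop
endfacet
facet normal 0.294 0.748 0.595
outer loop
vertex 2.712 3.44 2.15
vertex 3.366 3.802 1.371
vertex 2.348 4.156 1.429
endloop
endfacet
facet normal -0.306 0.346 0.887
outer loop
vertex -3.377 2.833 -2.163
vertex -3.854 1.784 -1.919
vertex -2.737 2.007 -1.62
endloop
endfacet
facet normal 0.293 0.673 0.679
outer loop
vertex -3.377 2.833 -2.163
vertex -2.737 2.007 -1.62
vertex -2.255 2.658 -2.474
endloop
endfacet
facet normal 0.167 0.985 0.049
outer loop
vertex -3.377 2.833 -2.163
vertex -2.255 2.658 -2.474
vertex -3.073 2.838 -3.301
endloop
endfacet
facet normal -0.510 0.850 -0.133
outer loop
vertex -3.377 2.833 -2.163
vertex -3.073 2.838 -3.301
vertex -4.062 2.298 -2.958
endloop
endfacet
facet normal -0.803 0.455 0.386
outer loop
vertex -3.377 2.833 -2.163
vertex -4.062 2.298 -2.958
vertex -3.854 1.784 -1.919
endloop
endfacet
facet normal 0.794 0.175 0.582
outer loop
vertex -2.255 2.658 -2.474
vertex -2.737 2.007 -1.62
vertex -2.038 1.502 -2.422
endloop
endfacet
facet normal -0.175 -0.355 0.918
outer loop
vertex -2.737 2.007 -1.62
vertex -3.854 1.784 -1.919
vertex -3.027 0.962 -2.079
endloop
endfacet
facet normal -0.978 -0.179 0.107
outer loop
vertex -3.854 1.784 -1.919
vertex -4.062 2.298 -2.958
vertex -3.845 1.142 -2.906
endloop
endfacet
facet normal -0.505 0.461 -0.730
outer loop
vertex -4.062 2.298 -2.958
vertex -3.073 2.838 -3.301
vertex -3.363 1.793 -3.76
endloop
endfacet
facet normal 0.590 0.679 -0.436
outer loop
vertex -3.073 2.838 -3.301
vertex -2.255 2.658 -2.474
vertex -2.246 2.016 -3.461
endloop
endfacet
facet normal 0.510 -0.850 0.133
outer loop
vertex -2.723 0.967 -3.217
vertex -2.038 1.502 -2.422
vertex -3.027 0.962 -2.079
endloop
endfacet
facet normal -0.167 -0.985 -0.049
outer loop
vertex -2.723 0.967 -3.217
vertex -3.027 0.962 -2.079
vertex -3.845 1.142 -2.906
endloop
endfacet
facet normal -0.293 -0.673 -0.679
outer loop
vertex -2.723 0.967 -3.217
vertex -3.845 1.142 -2.906
vertex -3.363 1.793 -3.76
endloop
endfacet
facet normal 0.306 -0.346 -0.887
outer loop
vertex -2.723 0.967 -3.217
vertex -3.363 1.793 -3.76
vertex -2.246 2.016 -3.461
endloop
endfacet
facet normal 0.803 -0.455 -0.386
outer loop
vertex -2.723 0.967 -3.217
vertex -2.246 2.016 -3.461
vertex -2.038 1.502 -2.422
endloop
endfacet
facet normal 0.505 -0.461 0.730
outer loop
vertex -3.027 0.962 -2.079
vertex -2.038 1.502 -2.422
vertex -2.737 2.007 -1.62
endloop
endfacet
facet normal -0.590 -0.679 0.436
outer loop
vertex -3.845 1.142 -2.906
vertex -3.027 0.962 -2.079
vertex -3.854 1.784 -1.919
endloop
endfacet
facet normal -0.794 -0.175 -0.582
outer loop
vertex -3.363 1.793 -3.76
vertex -3.845 1.142 -2.906
vertex -4.062 2.298 -2.958
endloop
endfacet
facet normal 0.175 0.355 -0.918
outer loop
vertex -2.246 2.016 -3.461
vertex -3.363 1.793 -3.76
vertex -3.073 2.838 -3.301
endloop
endfacet
facet normal 0.978 0.179 -0.107
outer loop
vertex -2.038 1.502 -2.422
vertex -2.246 2.016 -3.461
vertex -2.255 2.658 -2.474
endloop
endfacet

endsolid


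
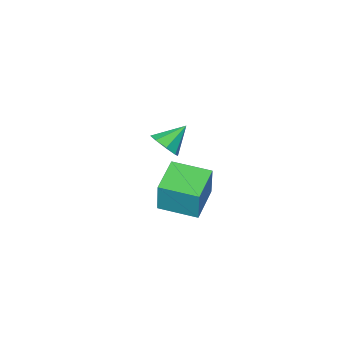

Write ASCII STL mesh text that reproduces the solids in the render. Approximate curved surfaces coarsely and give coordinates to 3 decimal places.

solid 
facet normal -0.772 -0.598 0.213
outer loop
vertex 3.269 3.192 0.858
vertex 2.444 4.216 0.742
vertex 3.127 2.938 -0.369
endloop
endfacet
facet normal 0.625 -0.776 0.088
outer loop
vertex 4.116 3.704 -0.642
vertex 3.269 3.192 0.858
vertex 3.127 2.938 -0.369
endloop
endfacet
facet normal -0.772 -0.598 0.213
outer loop
vertex 3.127 2.938 -0.369
vertex 2.444 4.216 0.742
vertex 2.302 3.962 -0.484
endloop
endfacet
facet normal -0.113 -0.201 -0.973
outer loop
vertex 2.302 3.962 -0.484
vertex 4.116 3.704 -0.642
vertex 3.127 2.938 -0.369
endloop
endfacet
facet normal 0.113 0.201 0.973
outer loop
vertex 3.269 3.192 0.858
vertex 3.433 4.982 0.469
vertex 2.444 4.216 0.742
endloop
endfacet
facet normal 0.625 -0.776 0.088
outer loop
vertex 4.258 3.958 0.584
vertex 3.269 3.192 0.858
vertex 4.116 3.704 -0.642
endloop
endfacet
facet normal 0.114 0.201 0.973
outer loop
vertex 4.258 3.958 0.584
vertex 3.433 4.982 0.469
vertex 3.269 3.192 0.858
endloop
endfacet
facet normal -0.625 0.776 -0.088
outer loop
vertex 2.444 4.216 0.742
vertex 3.433 4.982 0.469
vertex 2.302 3.962 -0.484
endloop
endfacet
facet normal -0.113 -0.202 -0.973
outer loop
vertex 3.291 4.728 -0.758
vertex 4.116 3.704 -0.642
vertex 2.302 3.962 -0.484
endloop
endfacet
facet normal -0.625 0.776 -0.088
outer loop
vertex 2.302 3.962 -0.484
vertex 3.433 4.982 0.469
vertex 3.291 4.728 -0.758
endloop
endfacet
facet normal 0.772 0.598 -0.213
outer loop
vertex 3.291 4.728 -0.758
vertex 4.258 3.958 0.584
vertex 4.116 3.704 -0.642
endloop
endfacet
facet normal 0.772 0.598 -0.213
outer loop
vertex 3.433 4.982 0.469
vertex 4.258 3.958 0.584
vertex 3.291 4.728 -0.758
endloop
endfacet
facet normal 0.793 -0.011 -0.609
outer loop
vertex 2.068 0.384 -0.47
vertex 1.698 0.314 -0.95
vertex 1.933 0.792 -0.653
endloop
endfacet
facet normal 0.110 0.437 0.893
outer loop
vertex 2.068 0.384 -0.47
vertex 1.933 0.792 -0.653
vertex 0.842 0.326 -0.29
endloop
endfacet
facet normal 0.792 -0.010 -0.611
outer loop
vertex 1.933 0.792 -0.653
vertex 1.698 0.314 -0.95
vertex 1.66 0.92 -1.009
endloop
endfacet
facet normal -0.210 0.858 0.469
outer loop
vertex 1.933 0.792 -0.653
vertex 1.66 0.92 -1.009
vertex 0.842 0.326 -0.29
endloop
endfacet
facet normal 0.792 -0.010 -0.610
outer loop
vertex 1.66 0.92 -1.009
vertex 1.698 0.314 -0.95
vertex 1.409 0.693 -1.331
endloop
endfacet
facet normal -0.623 0.780 -0.064
outer loop
vertex 1.66 0.92 -1.009
vertex 1.409 0.693 -1.331
vertex 0.842 0.326 -0.29
endloop
endfacet
facet normal 0.791 -0.011 -0.611
outer loop
vertex 1.409 0.693 -1.331
vertex 1.698 0.314 -0.95
vertex 1.327 0.244 -1.429
endloop
endfacet
facet normal -0.885 0.248 -0.395
outer loop
vertex 1.409 0.693 -1.331
vertex 1.327 0.244 -1.429
vertex 0.842 0.326 -0.29
endloop
endfacet
facet normal 0.791 -0.011 -0.611
outer loop
vertex 1.327 0.244 -1.429
vertex 1.698 0.314 -0.95
vertex 1.462 -0.164 -1.247
endloop
endfacet
facet normal -0.843 -0.426 -0.328
outer loop
vertex 1.327 0.244 -1.429
vertex 1.462 -0.164 -1.247
vertex 0.842 0.326 -0.29
endloop
endfacet
facet normal 0.792 -0.012 -0.610
outer loop
vertex 1.462 -0.164 -1.247
vertex 1.698 0.314 -0.95
vertex 1.735 -0.292 -0.89
endloop
endfacet
facet normal -0.522 -0.847 0.096
outer loop
vertex 1.462 -0.164 -1.247
vertex 1.735 -0.292 -0.89
vertex 0.842 0.326 -0.29
endloop
endfacet
facet normal 0.792 -0.012 -0.611
outer loop
vertex 1.735 -0.292 -0.89
vertex 1.698 0.314 -0.95
vertex 1.986 -0.065 -0.569
endloop
endfacet
facet normal -0.109 -0.769 0.630
outer loop
vertex 1.735 -0.292 -0.89
vertex 1.986 -0.065 -0.569
vertex 0.842 0.326 -0.29
endloop
endfacet
facet normal 0.793 -0.010 -0.610
outer loop
vertex 1.986 -0.065 -0.569
vertex 1.698 0.314 -0.95
vertex 2.068 0.384 -0.47
endloop
endfacet
facet normal 0.152 -0.239 0.959
outer loop
vertex 1.986 -0.065 -0.569
vertex 2.068 0.384 -0.47
vertex 0.842 0.326 -0.29
endloop
endfacet

endsolid


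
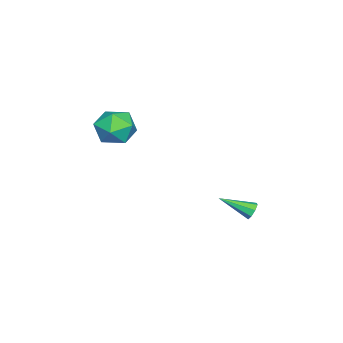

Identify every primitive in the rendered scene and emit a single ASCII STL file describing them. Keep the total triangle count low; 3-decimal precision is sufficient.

solid 
facet normal -0.056 0.531 0.845
outer loop
vertex 1.035 -1.342 2.998
vertex 0.123 -1.828 3.243
vertex 1.047 -2.241 3.564
endloop
endfacet
facet normal 0.624 0.422 0.658
outer loop
vertex 1.035 -1.342 2.998
vertex 1.047 -2.241 3.564
vertex 1.76 -2.09 2.791
endloop
endfacet
facet normal 0.719 0.695 0.005
outer loop
vertex 1.035 -1.342 2.998
vertex 1.76 -2.09 2.791
vertex 1.276 -1.584 1.993
endloop
endfacet
facet normal 0.098 0.973 -0.211
outer loop
vertex 1.035 -1.342 2.998
vertex 1.276 -1.584 1.993
vertex 0.264 -1.422 2.272
endloop
endfacet
facet normal -0.381 0.871 0.309
outer loop
vertex 1.035 -1.342 2.998
vertex 0.264 -1.422 2.272
vertex 0.123 -1.828 3.243
endloop
endfacet
facet normal 0.732 -0.282 0.620
outer loop
vertex 1.76 -2.09 2.791
vertex 1.047 -2.241 3.564
vertex 1.296 -3.038 2.908
endloop
endfacet
facet normal -0.368 -0.106 0.924
outer loop
vertex 1.047 -2.241 3.564
vertex 0.123 -1.828 3.243
vertex 0.284 -2.876 3.187
endloop
endfacet
facet normal -0.894 0.444 0.056
outer loop
vertex 0.123 -1.828 3.243
vertex 0.264 -1.422 2.272
vertex -0.2 -2.37 2.389
endloop
endfacet
facet normal -0.119 0.609 -0.785
outer loop
vertex 0.264 -1.422 2.272
vertex 1.276 -1.584 1.993
vertex 0.513 -2.219 1.616
endloop
endfacet
facet normal 0.886 0.159 -0.436
outer loop
vertex 1.276 -1.584 1.993
vertex 1.76 -2.09 2.791
vertex 1.437 -2.632 1.937
endloop
endfacet
facet normal -0.098 -0.973 0.211
outer loop
vertex 0.525 -3.118 2.182
vertex 1.296 -3.038 2.908
vertex 0.284 -2.876 3.187
endloop
endfacet
facet normal -0.719 -0.695 -0.005
outer loop
vertex 0.525 -3.118 2.182
vertex 0.284 -2.876 3.187
vertex -0.2 -2.37 2.389
endloop
endfacet
facet normal -0.624 -0.422 -0.658
outer loop
vertex 0.525 -3.118 2.182
vertex -0.2 -2.37 2.389
vertex 0.513 -2.219 1.616
endloop
endfacet
facet normal 0.056 -0.531 -0.845
outer loop
vertex 0.525 -3.118 2.182
vertex 0.513 -2.219 1.616
vertex 1.437 -2.632 1.937
endloop
endfacet
facet normal 0.381 -0.871 -0.309
outer loop
vertex 0.525 -3.118 2.182
vertex 1.437 -2.632 1.937
vertex 1.296 -3.038 2.908
endloop
endfacet
facet normal 0.119 -0.609 0.785
outer loop
vertex 0.284 -2.876 3.187
vertex 1.296 -3.038 2.908
vertex 1.047 -2.241 3.564
endloop
endfacet
facet normal -0.886 -0.159 0.436
outer loop
vertex -0.2 -2.37 2.389
vertex 0.284 -2.876 3.187
vertex 0.123 -1.828 3.243
endloop
endfacet
facet normal -0.732 0.282 -0.620
outer loop
vertex 0.513 -2.219 1.616
vertex -0.2 -2.37 2.389
vertex 0.264 -1.422 2.272
endloop
endfacet
facet normal 0.368 0.106 -0.924
outer loop
vertex 1.437 -2.632 1.937
vertex 0.513 -2.219 1.616
vertex 1.276 -1.584 1.993
endloop
endfacet
facet normal 0.894 -0.444 -0.056
outer loop
vertex 1.296 -3.038 2.908
vertex 1.437 -2.632 1.937
vertex 1.76 -2.09 2.791
endloop
endfacet
facet normal -0.194 0.880 -0.434
outer loop
vertex -1.72 3.404 -3.039
vertex -2.054 3.183 -3.338
vertex -2.071 3.401 -2.888
endloop
endfacet
facet normal 0.383 0.228 0.895
outer loop
vertex -1.72 3.404 -3.039
vertex -2.071 3.401 -2.888
vertex -1.726 1.697 -2.602
endloop
endfacet
facet normal -0.195 0.880 -0.434
outer loop
vertex -2.071 3.401 -2.888
vertex -2.054 3.183 -3.338
vertex -2.413 3.27 -3.0
endloop
endfacet
facet normal -0.340 0.088 0.936
outer loop
vertex -2.071 3.401 -2.888
vertex -2.413 3.27 -3.0
vertex -1.726 1.697 -2.602
endloop
endfacet
facet normal -0.195 0.880 -0.434
outer loop
vertex -2.413 3.27 -3.0
vertex -2.054 3.183 -3.338
vertex -2.545 3.088 -3.31
endloop
endfacet
facet normal -0.835 -0.239 0.496
outer loop
vertex -2.413 3.27 -3.0
vertex -2.545 3.088 -3.31
vertex -1.726 1.697 -2.602
endloop
endfacet
facet normal -0.195 0.879 -0.436
outer loop
vertex -2.545 3.088 -3.31
vertex -2.054 3.183 -3.338
vertex -2.389 2.961 -3.636
endloop
endfacet
facet normal -0.810 -0.562 -0.168
outer loop
vertex -2.545 3.088 -3.31
vertex -2.389 2.961 -3.636
vertex -1.726 1.697 -2.602
endloop
endfacet
facet normal -0.195 0.879 -0.436
outer loop
vertex -2.389 2.961 -3.636
vertex -2.054 3.183 -3.338
vertex -2.037 2.964 -3.787
endloop
endfacet
facet normal -0.280 -0.692 -0.666
outer loop
vertex -2.389 2.961 -3.636
vertex -2.037 2.964 -3.787
vertex -1.726 1.697 -2.602
endloop
endfacet
facet normal -0.194 0.879 -0.436
outer loop
vertex -2.037 2.964 -3.787
vertex -2.054 3.183 -3.338
vertex -1.696 3.095 -3.675
endloop
endfacet
facet normal 0.444 -0.552 -0.706
outer loop
vertex -2.037 2.964 -3.787
vertex -1.696 3.095 -3.675
vertex -1.726 1.697 -2.602
endloop
endfacet
facet normal -0.194 0.879 -0.436
outer loop
vertex -1.696 3.095 -3.675
vertex -2.054 3.183 -3.338
vertex -1.564 3.278 -3.365
endloop
endfacet
facet normal 0.937 -0.225 -0.266
outer loop
vertex -1.696 3.095 -3.675
vertex -1.564 3.278 -3.365
vertex -1.726 1.697 -2.602
endloop
endfacet
facet normal -0.194 0.880 -0.433
outer loop
vertex -1.564 3.278 -3.365
vertex -2.054 3.183 -3.338
vertex -1.72 3.404 -3.039
endloop
endfacet
facet normal 0.912 0.099 0.398
outer loop
vertex -1.564 3.278 -3.365
vertex -1.72 3.404 -3.039
vertex -1.726 1.697 -2.602
endloop
endfacet

endsolid


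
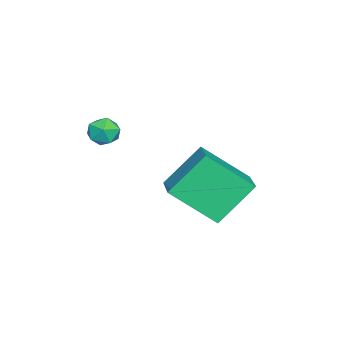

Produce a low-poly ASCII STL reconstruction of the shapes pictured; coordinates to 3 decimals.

solid 
facet normal -0.432 0.531 0.729
outer loop
vertex 0.316 1.135 -0.04
vertex 1.657 1.672 0.364
vertex 0.063 2.786 -1.394
endloop
endfacet
facet normal -0.894 -0.358 -0.269
outer loop
vertex 0.923 1.728 -2.844
vertex 0.316 1.135 -0.04
vertex 0.063 2.786 -1.394
endloop
endfacet
facet normal -0.432 0.531 0.729
outer loop
vertex 0.063 2.786 -1.394
vertex 1.657 1.672 0.364
vertex 1.404 3.323 -0.99
endloop
endfacet
facet normal -0.118 0.768 -0.630
outer loop
vertex 1.404 3.323 -0.99
vertex 0.923 1.728 -2.844
vertex 0.063 2.786 -1.394
endloop
endfacet
facet normal 0.118 -0.768 0.630
outer loop
vertex 0.316 1.135 -0.04
vertex 2.517 0.614 -1.086
vertex 1.657 1.672 0.364
endloop
endfacet
facet normal -0.894 -0.358 -0.269
outer loop
vertex 1.176 0.077 -1.49
vertex 0.316 1.135 -0.04
vertex 0.923 1.728 -2.844
endloop
endfacet
facet normal 0.118 -0.768 0.630
outer loop
vertex 1.176 0.077 -1.49
vertex 2.517 0.614 -1.086
vertex 0.316 1.135 -0.04
endloop
endfacet
facet normal 0.894 0.358 0.269
outer loop
vertex 1.657 1.672 0.364
vertex 2.517 0.614 -1.086
vertex 1.404 3.323 -0.99
endloop
endfacet
facet normal -0.118 0.768 -0.630
outer loop
vertex 2.264 2.265 -2.44
vertex 0.923 1.728 -2.844
vertex 1.404 3.323 -0.99
endloop
endfacet
facet normal 0.894 0.358 0.269
outer loop
vertex 1.404 3.323 -0.99
vertex 2.517 0.614 -1.086
vertex 2.264 2.265 -2.44
endloop
endfacet
facet normal 0.432 -0.531 -0.729
outer loop
vertex 2.264 2.265 -2.44
vertex 1.176 0.077 -1.49
vertex 0.923 1.728 -2.844
endloop
endfacet
facet normal 0.432 -0.531 -0.729
outer loop
vertex 2.517 0.614 -1.086
vertex 1.176 0.077 -1.49
vertex 2.264 2.265 -2.44
endloop
endfacet
facet normal -0.486 0.874 -0.032
outer loop
vertex 3.346 -0.786 1.702
vertex 3.015 -0.951 2.214
vertex 3.563 -0.644 2.277
endloop
endfacet
facet normal 0.173 0.939 -0.297
outer loop
vertex 3.346 -0.786 1.702
vertex 3.563 -0.644 2.277
vertex 3.959 -0.857 1.835
endloop
endfacet
facet normal 0.239 0.482 -0.843
outer loop
vertex 3.346 -0.786 1.702
vertex 3.959 -0.857 1.835
vertex 3.656 -1.296 1.498
endloop
endfacet
facet normal -0.381 0.135 -0.915
outer loop
vertex 3.346 -0.786 1.702
vertex 3.656 -1.296 1.498
vertex 3.073 -1.354 1.732
endloop
endfacet
facet normal -0.829 0.376 -0.414
outer loop
vertex 3.346 -0.786 1.702
vertex 3.073 -1.354 1.732
vertex 3.015 -0.951 2.214
endloop
endfacet
facet normal 0.635 0.743 0.211
outer loop
vertex 3.959 -0.857 1.835
vertex 3.563 -0.644 2.277
vertex 4.007 -1.066 2.428
endloop
endfacet
facet normal -0.431 0.637 0.639
outer loop
vertex 3.563 -0.644 2.277
vertex 3.015 -0.951 2.214
vertex 3.424 -1.124 2.662
endloop
endfacet
facet normal -0.986 -0.167 0.021
outer loop
vertex 3.015 -0.951 2.214
vertex 3.073 -1.354 1.732
vertex 3.121 -1.563 2.325
endloop
endfacet
facet normal -0.261 -0.557 -0.789
outer loop
vertex 3.073 -1.354 1.732
vertex 3.656 -1.296 1.498
vertex 3.517 -1.776 1.883
endloop
endfacet
facet normal 0.740 0.006 -0.673
outer loop
vertex 3.656 -1.296 1.498
vertex 3.959 -0.857 1.835
vertex 4.065 -1.469 1.946
endloop
endfacet
facet normal 0.381 -0.135 0.915
outer loop
vertex 3.734 -1.634 2.458
vertex 4.007 -1.066 2.428
vertex 3.424 -1.124 2.662
endloop
endfacet
facet normal -0.239 -0.482 0.843
outer loop
vertex 3.734 -1.634 2.458
vertex 3.424 -1.124 2.662
vertex 3.121 -1.563 2.325
endloop
endfacet
facet normal -0.173 -0.939 0.297
outer loop
vertex 3.734 -1.634 2.458
vertex 3.121 -1.563 2.325
vertex 3.517 -1.776 1.883
endloop
endfacet
facet normal 0.486 -0.874 0.032
outer loop
vertex 3.734 -1.634 2.458
vertex 3.517 -1.776 1.883
vertex 4.065 -1.469 1.946
endloop
endfacet
facet normal 0.829 -0.376 0.414
outer loop
vertex 3.734 -1.634 2.458
vertex 4.065 -1.469 1.946
vertex 4.007 -1.066 2.428
endloop
endfacet
facet normal 0.261 0.557 0.789
outer loop
vertex 3.424 -1.124 2.662
vertex 4.007 -1.066 2.428
vertex 3.563 -0.644 2.277
endloop
endfacet
facet normal -0.740 -0.006 0.673
outer loop
vertex 3.121 -1.563 2.325
vertex 3.424 -1.124 2.662
vertex 3.015 -0.951 2.214
endloop
endfacet
facet normal -0.635 -0.743 -0.211
outer loop
vertex 3.517 -1.776 1.883
vertex 3.121 -1.563 2.325
vertex 3.073 -1.354 1.732
endloop
endfacet
facet normal 0.431 -0.637 -0.639
outer loop
vertex 4.065 -1.469 1.946
vertex 3.517 -1.776 1.883
vertex 3.656 -1.296 1.498
endloop
endfacet
facet normal 0.986 0.167 -0.021
outer loop
vertex 4.007 -1.066 2.428
vertex 4.065 -1.469 1.946
vertex 3.959 -0.857 1.835
endloop
endfacet

endsolid


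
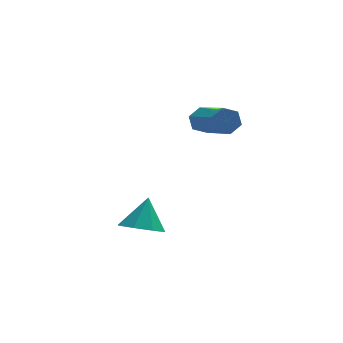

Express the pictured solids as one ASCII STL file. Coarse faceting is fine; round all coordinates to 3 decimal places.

solid 
facet normal -0.270 -0.480 -0.835
outer loop
vertex -0.128 -2.384 -2.259
vertex -0.934 -2.506 -1.928
vertex -0.548 -1.881 -2.412
endloop
endfacet
facet normal 0.768 0.641 -0.002
outer loop
vertex -0.128 -2.384 -2.259
vertex -0.548 -1.881 -2.412
vertex -0.566 -1.854 -0.792
endloop
endfacet
facet normal -0.271 -0.479 -0.835
outer loop
vertex -0.548 -1.881 -2.412
vertex -0.934 -2.506 -1.928
vertex -1.195 -1.744 -2.281
endloop
endfacet
facet normal 0.204 0.979 -0.014
outer loop
vertex -0.548 -1.881 -2.412
vertex -1.195 -1.744 -2.281
vertex -0.566 -1.854 -0.792
endloop
endfacet
facet normal -0.272 -0.480 -0.834
outer loop
vertex -1.195 -1.744 -2.281
vertex -0.934 -2.506 -1.928
vertex -1.688 -2.053 -1.943
endloop
endfacet
facet normal -0.397 0.888 0.233
outer loop
vertex -1.195 -1.744 -2.281
vertex -1.688 -2.053 -1.943
vertex -0.566 -1.854 -0.792
endloop
endfacet
facet normal -0.271 -0.479 -0.835
outer loop
vertex -1.688 -2.053 -1.943
vertex -0.934 -2.506 -1.928
vertex -1.74 -2.628 -1.596
endloop
endfacet
facet normal -0.685 0.421 0.595
outer loop
vertex -1.688 -2.053 -1.943
vertex -1.74 -2.628 -1.596
vertex -0.566 -1.854 -0.792
endloop
endfacet
facet normal -0.271 -0.479 -0.835
outer loop
vertex -1.74 -2.628 -1.596
vertex -0.934 -2.506 -1.928
vertex -1.32 -3.132 -1.443
endloop
endfacet
facet normal -0.491 -0.148 0.859
outer loop
vertex -1.74 -2.628 -1.596
vertex -1.32 -3.132 -1.443
vertex -0.566 -1.854 -0.792
endloop
endfacet
facet normal -0.271 -0.480 -0.835
outer loop
vertex -1.32 -3.132 -1.443
vertex -0.934 -2.506 -1.928
vertex -0.673 -3.269 -1.574
endloop
endfacet
facet normal 0.073 -0.487 0.871
outer loop
vertex -1.32 -3.132 -1.443
vertex -0.673 -3.269 -1.574
vertex -0.566 -1.854 -0.792
endloop
endfacet
facet normal -0.271 -0.480 -0.835
outer loop
vertex -0.673 -3.269 -1.574
vertex -0.934 -2.506 -1.928
vertex -0.18 -2.959 -1.912
endloop
endfacet
facet normal 0.675 -0.395 0.623
outer loop
vertex -0.673 -3.269 -1.574
vertex -0.18 -2.959 -1.912
vertex -0.566 -1.854 -0.792
endloop
endfacet
facet normal -0.270 -0.479 -0.835
outer loop
vertex -0.18 -2.959 -1.912
vertex -0.934 -2.506 -1.928
vertex -0.128 -2.384 -2.259
endloop
endfacet
facet normal 0.963 0.071 0.262
outer loop
vertex -0.18 -2.959 -1.912
vertex -0.128 -2.384 -2.259
vertex -0.566 -1.854 -0.792
endloop
endfacet
facet normal -0.188 0.879 -0.438
outer loop
vertex 2.173 0.041 2.24
vertex 1.726 -0.196 1.956
vertex 1.643 0.046 2.477
endloop
endfacet
facet normal 0.363 0.476 0.801
outer loop
vertex 2.173 0.041 2.24
vertex 1.643 0.046 2.477
vertex 2.581 -1.868 3.188
endloop
endfacet
facet normal 0.363 0.476 0.801
outer loop
vertex 2.581 -1.868 3.188
vertex 1.643 0.046 2.477
vertex 2.051 -1.863 3.425
endloop
endfacet
facet normal 0.187 -0.880 0.437
outer loop
vertex 2.581 -1.868 3.188
vertex 2.051 -1.863 3.425
vertex 2.134 -2.104 2.904
endloop
endfacet
facet normal -0.188 0.879 -0.438
outer loop
vertex 1.643 0.046 2.477
vertex 1.726 -0.196 1.956
vertex 1.197 -0.191 2.193
endloop
endfacet
facet normal -0.610 0.244 0.754
outer loop
vertex 1.643 0.046 2.477
vertex 1.197 -0.191 2.193
vertex 2.051 -1.863 3.425
endloop
endfacet
facet normal -0.610 0.244 0.754
outer loop
vertex 2.051 -1.863 3.425
vertex 1.197 -0.191 2.193
vertex 1.605 -2.1 3.141
endloop
endfacet
facet normal 0.189 -0.879 0.437
outer loop
vertex 2.051 -1.863 3.425
vertex 1.605 -2.1 3.141
vertex 2.134 -2.104 2.904
endloop
endfacet
facet normal -0.187 0.880 -0.437
outer loop
vertex 1.197 -0.191 2.193
vertex 1.726 -0.196 1.956
vertex 1.279 -0.432 1.672
endloop
endfacet
facet normal -0.972 -0.231 -0.046
outer loop
vertex 1.197 -0.191 2.193
vertex 1.279 -0.432 1.672
vertex 1.605 -2.1 3.141
endloop
endfacet
facet normal -0.972 -0.231 -0.046
outer loop
vertex 1.605 -2.1 3.141
vertex 1.279 -0.432 1.672
vertex 1.687 -2.341 2.62
endloop
endfacet
facet normal 0.189 -0.880 0.437
outer loop
vertex 1.605 -2.1 3.141
vertex 1.687 -2.341 2.62
vertex 2.134 -2.104 2.904
endloop
endfacet
facet normal -0.187 0.880 -0.437
outer loop
vertex 1.279 -0.432 1.672
vertex 1.726 -0.196 1.956
vertex 1.809 -0.437 1.435
endloop
endfacet
facet normal -0.363 -0.476 -0.801
outer loop
vertex 1.279 -0.432 1.672
vertex 1.809 -0.437 1.435
vertex 1.687 -2.341 2.62
endloop
endfacet
facet normal -0.363 -0.476 -0.801
outer loop
vertex 1.687 -2.341 2.62
vertex 1.809 -0.437 1.435
vertex 2.217 -2.346 2.383
endloop
endfacet
facet normal 0.188 -0.879 0.438
outer loop
vertex 1.687 -2.341 2.62
vertex 2.217 -2.346 2.383
vertex 2.134 -2.104 2.904
endloop
endfacet
facet normal -0.189 0.879 -0.437
outer loop
vertex 1.809 -0.437 1.435
vertex 1.726 -0.196 1.956
vertex 2.255 -0.2 1.719
endloop
endfacet
facet normal 0.610 -0.244 -0.754
outer loop
vertex 1.809 -0.437 1.435
vertex 2.255 -0.2 1.719
vertex 2.217 -2.346 2.383
endloop
endfacet
facet normal 0.610 -0.244 -0.754
outer loop
vertex 2.217 -2.346 2.383
vertex 2.255 -0.2 1.719
vertex 2.663 -2.109 2.667
endloop
endfacet
facet normal 0.188 -0.879 0.438
outer loop
vertex 2.217 -2.346 2.383
vertex 2.663 -2.109 2.667
vertex 2.134 -2.104 2.904
endloop
endfacet
facet normal -0.189 0.880 -0.437
outer loop
vertex 2.255 -0.2 1.719
vertex 1.726 -0.196 1.956
vertex 2.173 0.041 2.24
endloop
endfacet
facet normal 0.972 0.231 0.046
outer loop
vertex 2.255 -0.2 1.719
vertex 2.173 0.041 2.24
vertex 2.663 -2.109 2.667
endloop
endfacet
facet normal 0.972 0.231 0.046
outer loop
vertex 2.663 -2.109 2.667
vertex 2.173 0.041 2.24
vertex 2.581 -1.868 3.188
endloop
endfacet
facet normal 0.187 -0.880 0.437
outer loop
vertex 2.663 -2.109 2.667
vertex 2.581 -1.868 3.188
vertex 2.134 -2.104 2.904
endloop
endfacet

endsolid


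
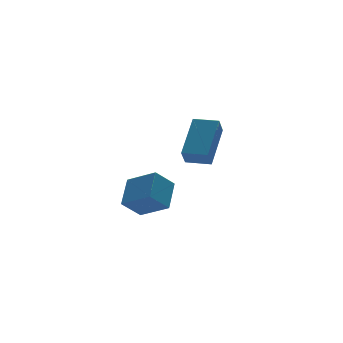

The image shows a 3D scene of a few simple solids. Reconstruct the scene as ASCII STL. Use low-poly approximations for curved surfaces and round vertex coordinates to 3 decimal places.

solid 
facet normal -0.504 -0.639 -0.581
outer loop
vertex -2.041 -4.158 1.034
vertex -2.623 -3.167 0.449
vertex -1.297 -4.124 0.352
endloop
endfacet
facet normal 0.451 -0.769 0.453
outer loop
vertex -0.657 -3.313 1.091
vertex -2.041 -4.158 1.034
vertex -1.297 -4.124 0.352
endloop
endfacet
facet normal -0.504 -0.639 -0.582
outer loop
vertex -1.297 -4.124 0.352
vertex -2.623 -3.167 0.449
vertex -1.878 -3.133 -0.233
endloop
endfacet
facet normal 0.737 0.034 -0.675
outer loop
vertex -1.878 -3.133 -0.233
vertex -0.657 -3.313 1.091
vertex -1.297 -4.124 0.352
endloop
endfacet
facet normal -0.737 -0.034 0.675
outer loop
vertex -2.041 -4.158 1.034
vertex -1.983 -2.356 1.188
vertex -2.623 -3.167 0.449
endloop
endfacet
facet normal 0.451 -0.769 0.454
outer loop
vertex -1.402 -3.347 1.773
vertex -2.041 -4.158 1.034
vertex -0.657 -3.313 1.091
endloop
endfacet
facet normal -0.737 -0.034 0.675
outer loop
vertex -1.402 -3.347 1.773
vertex -1.983 -2.356 1.188
vertex -2.041 -4.158 1.034
endloop
endfacet
facet normal -0.450 0.769 -0.454
outer loop
vertex -2.623 -3.167 0.449
vertex -1.983 -2.356 1.188
vertex -1.878 -3.133 -0.233
endloop
endfacet
facet normal 0.737 0.034 -0.675
outer loop
vertex -1.239 -2.322 0.506
vertex -0.657 -3.313 1.091
vertex -1.878 -3.133 -0.233
endloop
endfacet
facet normal -0.451 0.769 -0.454
outer loop
vertex -1.878 -3.133 -0.233
vertex -1.983 -2.356 1.188
vertex -1.239 -2.322 0.506
endloop
endfacet
facet normal 0.503 0.639 0.582
outer loop
vertex -1.239 -2.322 0.506
vertex -1.402 -3.347 1.773
vertex -0.657 -3.313 1.091
endloop
endfacet
facet normal 0.504 0.639 0.582
outer loop
vertex -1.983 -2.356 1.188
vertex -1.402 -3.347 1.773
vertex -1.239 -2.322 0.506
endloop
endfacet
facet normal -0.712 0.703 -0.001
outer loop
vertex 2.239 0.702 2.456
vertex 2.592 1.059 1.82
vertex 1.176 -0.376 1.259
endloop
endfacet
facet normal -0.436 -0.441 0.784
outer loop
vertex 1.888 -1.079 1.26
vertex 2.239 0.702 2.456
vertex 1.176 -0.376 1.259
endloop
endfacet
facet normal -0.712 0.703 -0.001
outer loop
vertex 1.176 -0.376 1.259
vertex 2.592 1.059 1.82
vertex 1.529 -0.019 0.623
endloop
endfacet
facet normal -0.551 -0.559 -0.620
outer loop
vertex 1.529 -0.019 0.623
vertex 1.888 -1.079 1.26
vertex 1.176 -0.376 1.259
endloop
endfacet
facet normal 0.551 0.559 0.620
outer loop
vertex 2.239 0.702 2.456
vertex 3.304 0.356 1.821
vertex 2.592 1.059 1.82
endloop
endfacet
facet normal -0.436 -0.441 0.784
outer loop
vertex 2.951 -0.001 2.457
vertex 2.239 0.702 2.456
vertex 1.888 -1.079 1.26
endloop
endfacet
facet normal 0.551 0.559 0.620
outer loop
vertex 2.951 -0.001 2.457
vertex 3.304 0.356 1.821
vertex 2.239 0.702 2.456
endloop
endfacet
facet normal 0.436 0.441 -0.784
outer loop
vertex 2.592 1.059 1.82
vertex 3.304 0.356 1.821
vertex 1.529 -0.019 0.623
endloop
endfacet
facet normal -0.551 -0.559 -0.620
outer loop
vertex 2.241 -0.722 0.624
vertex 1.888 -1.079 1.26
vertex 1.529 -0.019 0.623
endloop
endfacet
facet normal 0.436 0.441 -0.784
outer loop
vertex 1.529 -0.019 0.623
vertex 3.304 0.356 1.821
vertex 2.241 -0.722 0.624
endloop
endfacet
facet normal 0.712 -0.703 0.001
outer loop
vertex 2.241 -0.722 0.624
vertex 2.951 -0.001 2.457
vertex 1.888 -1.079 1.26
endloop
endfacet
facet normal 0.712 -0.703 0.001
outer loop
vertex 3.304 0.356 1.821
vertex 2.951 -0.001 2.457
vertex 2.241 -0.722 0.624
endloop
endfacet

endsolid


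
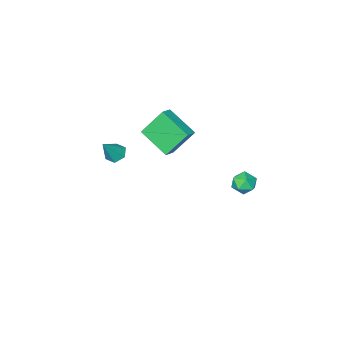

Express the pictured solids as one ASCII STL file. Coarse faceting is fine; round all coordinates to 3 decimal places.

solid 
facet normal -0.569 -0.067 -0.820
outer loop
vertex 2.902 -3.131 -3.962
vertex 2.501 -3.595 -3.646
vertex 2.354 -2.922 -3.599
endloop
endfacet
facet normal 0.394 0.916 0.068
outer loop
vertex 2.902 -3.131 -3.962
vertex 2.354 -2.922 -3.599
vertex 3.439 -3.485 -2.294
endloop
endfacet
facet normal -0.569 -0.067 -0.820
outer loop
vertex 2.354 -2.922 -3.599
vertex 2.501 -3.595 -3.646
vertex 1.953 -3.386 -3.283
endloop
endfacet
facet normal -0.353 0.716 0.602
outer loop
vertex 2.354 -2.922 -3.599
vertex 1.953 -3.386 -3.283
vertex 3.439 -3.485 -2.294
endloop
endfacet
facet normal -0.568 -0.066 -0.820
outer loop
vertex 1.953 -3.386 -3.283
vertex 2.501 -3.595 -3.646
vertex 2.099 -4.058 -3.33
endloop
endfacet
facet normal -0.553 -0.177 0.814
outer loop
vertex 1.953 -3.386 -3.283
vertex 2.099 -4.058 -3.33
vertex 3.439 -3.485 -2.294
endloop
endfacet
facet normal -0.569 -0.065 -0.820
outer loop
vertex 2.099 -4.058 -3.33
vertex 2.501 -3.595 -3.646
vertex 2.647 -4.267 -3.694
endloop
endfacet
facet normal -0.007 -0.871 0.490
outer loop
vertex 2.099 -4.058 -3.33
vertex 2.647 -4.267 -3.694
vertex 3.439 -3.485 -2.294
endloop
endfacet
facet normal -0.569 -0.065 -0.820
outer loop
vertex 2.647 -4.267 -3.694
vertex 2.501 -3.595 -3.646
vertex 3.049 -3.804 -4.01
endloop
endfacet
facet normal 0.740 -0.672 -0.043
outer loop
vertex 2.647 -4.267 -3.694
vertex 3.049 -3.804 -4.01
vertex 3.439 -3.485 -2.294
endloop
endfacet
facet normal -0.569 -0.066 -0.819
outer loop
vertex 3.049 -3.804 -4.01
vertex 2.501 -3.595 -3.646
vertex 2.902 -3.131 -3.962
endloop
endfacet
facet normal 0.941 0.224 -0.255
outer loop
vertex 3.049 -3.804 -4.01
vertex 2.902 -3.131 -3.962
vertex 3.439 -3.485 -2.294
endloop
endfacet
facet normal 0.447 0.825 0.346
outer loop
vertex -1.167 4.068 -3.422
vertex -1.015 3.696 -2.732
vertex -0.486 3.66 -3.33
endloop
endfacet
facet normal 0.514 0.777 -0.363
outer loop
vertex -1.167 4.068 -3.422
vertex -0.486 3.66 -3.33
vertex -0.893 3.609 -4.016
endloop
endfacet
facet normal -0.140 0.751 -0.645
outer loop
vertex -1.167 4.068 -3.422
vertex -0.893 3.609 -4.016
vertex -1.673 3.613 -3.842
endloop
endfacet
facet normal -0.611 0.783 -0.112
outer loop
vertex -1.167 4.068 -3.422
vertex -1.673 3.613 -3.842
vertex -1.748 3.668 -3.048
endloop
endfacet
facet normal -0.248 0.829 0.501
outer loop
vertex -1.167 4.068 -3.422
vertex -1.748 3.668 -3.048
vertex -1.015 3.696 -2.732
endloop
endfacet
facet normal 0.844 0.160 -0.512
outer loop
vertex -0.893 3.609 -4.016
vertex -0.486 3.66 -3.33
vertex -0.572 2.952 -3.692
endloop
endfacet
facet normal 0.734 0.239 0.635
outer loop
vertex -0.486 3.66 -3.33
vertex -1.015 3.696 -2.732
vertex -0.647 3.007 -2.898
endloop
endfacet
facet normal -0.392 0.246 0.887
outer loop
vertex -1.015 3.696 -2.732
vertex -1.748 3.668 -3.048
vertex -1.427 3.011 -2.724
endloop
endfacet
facet normal -0.979 0.172 -0.104
outer loop
vertex -1.748 3.668 -3.048
vertex -1.673 3.613 -3.842
vertex -1.834 2.96 -3.41
endloop
endfacet
facet normal -0.216 0.118 -0.969
outer loop
vertex -1.673 3.613 -3.842
vertex -0.893 3.609 -4.016
vertex -1.305 2.924 -4.008
endloop
endfacet
facet normal 0.611 -0.783 0.112
outer loop
vertex -1.153 2.552 -3.318
vertex -0.572 2.952 -3.692
vertex -0.647 3.007 -2.898
endloop
endfacet
facet normal 0.140 -0.751 0.645
outer loop
vertex -1.153 2.552 -3.318
vertex -0.647 3.007 -2.898
vertex -1.427 3.011 -2.724
endloop
endfacet
facet normal -0.514 -0.777 0.363
outer loop
vertex -1.153 2.552 -3.318
vertex -1.427 3.011 -2.724
vertex -1.834 2.96 -3.41
endloop
endfacet
facet normal -0.447 -0.825 -0.346
outer loop
vertex -1.153 2.552 -3.318
vertex -1.834 2.96 -3.41
vertex -1.305 2.924 -4.008
endloop
endfacet
facet normal 0.248 -0.829 -0.501
outer loop
vertex -1.153 2.552 -3.318
vertex -1.305 2.924 -4.008
vertex -0.572 2.952 -3.692
endloop
endfacet
facet normal 0.979 -0.172 0.104
outer loop
vertex -0.647 3.007 -2.898
vertex -0.572 2.952 -3.692
vertex -0.486 3.66 -3.33
endloop
endfacet
facet normal 0.216 -0.118 0.969
outer loop
vertex -1.427 3.011 -2.724
vertex -0.647 3.007 -2.898
vertex -1.015 3.696 -2.732
endloop
endfacet
facet normal -0.844 -0.160 0.512
outer loop
vertex -1.834 2.96 -3.41
vertex -1.427 3.011 -2.724
vertex -1.748 3.668 -3.048
endloop
endfacet
facet normal -0.734 -0.239 -0.635
outer loop
vertex -1.305 2.924 -4.008
vertex -1.834 2.96 -3.41
vertex -1.673 3.613 -3.842
endloop
endfacet
facet normal 0.392 -0.246 -0.887
outer loop
vertex -0.572 2.952 -3.692
vertex -1.305 2.924 -4.008
vertex -0.893 3.609 -4.016
endloop
endfacet
facet normal -0.507 0.313 0.804
outer loop
vertex -2.035 -4.583 -2.668
vertex -1.288 -4.275 -2.317
vertex -2.376 -2.648 -3.636
endloop
endfacet
facet normal -0.848 -0.349 -0.399
outer loop
vertex -1.312 -3.305 -5.323
vertex -2.035 -4.583 -2.668
vertex -2.376 -2.648 -3.636
endloop
endfacet
facet normal -0.507 0.313 0.803
outer loop
vertex -2.376 -2.648 -3.636
vertex -1.288 -4.275 -2.317
vertex -1.63 -2.341 -3.285
endloop
endfacet
facet normal -0.156 0.883 -0.442
outer loop
vertex -1.63 -2.341 -3.285
vertex -1.312 -3.305 -5.323
vertex -2.376 -2.648 -3.636
endloop
endfacet
facet normal 0.156 -0.883 0.442
outer loop
vertex -2.035 -4.583 -2.668
vertex -0.224 -4.932 -4.004
vertex -1.288 -4.275 -2.317
endloop
endfacet
facet normal -0.848 -0.350 -0.399
outer loop
vertex -0.97 -5.239 -4.355
vertex -2.035 -4.583 -2.668
vertex -1.312 -3.305 -5.323
endloop
endfacet
facet normal 0.156 -0.883 0.442
outer loop
vertex -0.97 -5.239 -4.355
vertex -0.224 -4.932 -4.004
vertex -2.035 -4.583 -2.668
endloop
endfacet
facet normal 0.848 0.349 0.399
outer loop
vertex -1.288 -4.275 -2.317
vertex -0.224 -4.932 -4.004
vertex -1.63 -2.341 -3.285
endloop
endfacet
facet normal -0.156 0.883 -0.442
outer loop
vertex -0.565 -2.997 -4.972
vertex -1.312 -3.305 -5.323
vertex -1.63 -2.341 -3.285
endloop
endfacet
facet normal 0.848 0.349 0.399
outer loop
vertex -1.63 -2.341 -3.285
vertex -0.224 -4.932 -4.004
vertex -0.565 -2.997 -4.972
endloop
endfacet
facet normal 0.506 -0.313 -0.804
outer loop
vertex -0.565 -2.997 -4.972
vertex -0.97 -5.239 -4.355
vertex -1.312 -3.305 -5.323
endloop
endfacet
facet normal 0.507 -0.313 -0.803
outer loop
vertex -0.224 -4.932 -4.004
vertex -0.97 -5.239 -4.355
vertex -0.565 -2.997 -4.972
endloop
endfacet

endsolid
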